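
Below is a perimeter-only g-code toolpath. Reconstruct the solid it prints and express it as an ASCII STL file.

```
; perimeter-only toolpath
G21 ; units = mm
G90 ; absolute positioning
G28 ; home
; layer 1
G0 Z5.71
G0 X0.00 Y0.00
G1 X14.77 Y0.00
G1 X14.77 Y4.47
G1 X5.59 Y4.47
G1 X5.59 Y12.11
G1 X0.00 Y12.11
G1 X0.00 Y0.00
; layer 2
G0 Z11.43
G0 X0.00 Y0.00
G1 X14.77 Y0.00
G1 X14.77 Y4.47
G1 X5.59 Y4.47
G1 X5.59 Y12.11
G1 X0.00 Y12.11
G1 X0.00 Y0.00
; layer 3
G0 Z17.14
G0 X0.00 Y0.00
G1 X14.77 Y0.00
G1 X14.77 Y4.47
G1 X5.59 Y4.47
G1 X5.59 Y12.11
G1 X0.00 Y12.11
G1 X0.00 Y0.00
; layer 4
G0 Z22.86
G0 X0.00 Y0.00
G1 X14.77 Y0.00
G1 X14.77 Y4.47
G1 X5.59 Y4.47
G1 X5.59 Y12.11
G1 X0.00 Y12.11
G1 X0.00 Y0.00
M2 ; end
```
solid part
  facet normal 0.0000 0.0000 -1.0000
    outer loop
      vertex 14.77 4.47 0.00
      vertex 14.77 0.00 0.00
      vertex 0.00 0.00 0.00
    endloop
  endfacet
  facet normal 0.0000 0.0000 -1.0000
    outer loop
      vertex 5.59 4.47 0.00
      vertex 14.77 4.47 0.00
      vertex 0.00 0.00 0.00
    endloop
  endfacet
  facet normal 0.0000 0.0000 -1.0000
    outer loop
      vertex 5.59 12.11 0.00
      vertex 5.59 4.47 0.00
      vertex 0.00 0.00 0.00
    endloop
  endfacet
  facet normal 0.0000 0.0000 -1.0000
    outer loop
      vertex 0.00 12.11 0.00
      vertex 5.59 12.11 0.00
      vertex 0.00 0.00 0.00
    endloop
  endfacet
  facet normal 0.0000 0.0000 1.0000
    outer loop
      vertex 0.00 0.00 22.86
      vertex 14.77 0.00 22.86
      vertex 14.77 4.47 22.86
    endloop
  endfacet
  facet normal 0.0000 0.0000 1.0000
    outer loop
      vertex 0.00 0.00 22.86
      vertex 14.77 4.47 22.86
      vertex 5.59 4.47 22.86
    endloop
  endfacet
  facet normal 0.0000 0.0000 1.0000
    outer loop
      vertex 0.00 0.00 22.86
      vertex 5.59 4.47 22.86
      vertex 5.59 12.11 22.86
    endloop
  endfacet
  facet normal 0.0000 0.0000 1.0000
    outer loop
      vertex 0.00 0.00 22.86
      vertex 5.59 12.11 22.86
      vertex 0.00 12.11 22.86
    endloop
  endfacet
  facet normal 0.0000 -1.0000 0.0000
    outer loop
      vertex 0.00 0.00 0.00
      vertex 14.77 0.00 0.00
      vertex 14.77 0.00 22.86
    endloop
  endfacet
  facet normal 0.0000 -1.0000 0.0000
    outer loop
      vertex 0.00 0.00 0.00
      vertex 14.77 0.00 22.86
      vertex 0.00 0.00 22.86
    endloop
  endfacet
  facet normal 1.0000 0.0000 0.0000
    outer loop
      vertex 14.77 0.00 0.00
      vertex 14.77 4.47 0.00
      vertex 14.77 4.47 22.86
    endloop
  endfacet
  facet normal 1.0000 0.0000 0.0000
    outer loop
      vertex 14.77 0.00 0.00
      vertex 14.77 4.47 22.86
      vertex 14.77 0.00 22.86
    endloop
  endfacet
  facet normal 0.0000 1.0000 0.0000
    outer loop
      vertex 14.77 4.47 0.00
      vertex 5.59 4.47 0.00
      vertex 5.59 4.47 22.86
    endloop
  endfacet
  facet normal 0.0000 1.0000 0.0000
    outer loop
      vertex 14.77 4.47 0.00
      vertex 5.59 4.47 22.86
      vertex 14.77 4.47 22.86
    endloop
  endfacet
  facet normal 1.0000 0.0000 0.0000
    outer loop
      vertex 5.59 4.47 0.00
      vertex 5.59 12.11 0.00
      vertex 5.59 12.11 22.86
    endloop
  endfacet
  facet normal 1.0000 0.0000 0.0000
    outer loop
      vertex 5.59 4.47 0.00
      vertex 5.59 12.11 22.86
      vertex 5.59 4.47 22.86
    endloop
  endfacet
  facet normal 0.0000 1.0000 0.0000
    outer loop
      vertex 5.59 12.11 0.00
      vertex 0.00 12.11 0.00
      vertex 0.00 12.11 22.86
    endloop
  endfacet
  facet normal 0.0000 1.0000 0.0000
    outer loop
      vertex 5.59 12.11 0.00
      vertex 0.00 12.11 22.86
      vertex 5.59 12.11 22.86
    endloop
  endfacet
  facet normal -1.0000 0.0000 0.0000
    outer loop
      vertex 0.00 12.11 0.00
      vertex 0.00 0.00 0.00
      vertex 0.00 0.00 22.86
    endloop
  endfacet
  facet normal -1.0000 0.0000 0.0000
    outer loop
      vertex 0.00 12.11 0.00
      vertex 0.00 0.00 22.86
      vertex 0.00 12.11 22.86
    endloop
  endfacet
endsolid part

The G0 Z moves step by Δz≈5.71 mm. Every layer's G1 loop is the same polygon, so the solid is a straight extrusion of it from z=0 to z≈22.9. Closing with flat bottom and top caps and triangulating gives 20 facets — an L-shaped prism: outer 14.8 × 12.1 mm, arm thicknesses ≈ 4.47 mm (horizontal) and 5.59 mm (vertical), extruded 22.9 mm in z.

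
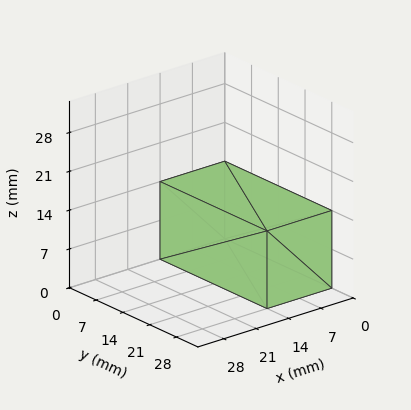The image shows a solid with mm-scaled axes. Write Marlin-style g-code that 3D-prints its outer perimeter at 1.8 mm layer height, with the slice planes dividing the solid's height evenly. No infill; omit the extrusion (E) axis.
Reading the render: the shape is a rectangular box, roughly 14 × 28 mm footprint and 14 mm tall (dimensions read to the nearest mm from the axis ticks). For the g-code, the solid's height is divided into equal slices at the stated Δz and each level perimeter traced with G1 moves after a G0 lift.

; perimeter-only toolpath
G21 ; units = mm
G90 ; absolute positioning
G28 ; home
; layer 1
G0 Z1.8
G0 X0.0 Y0.0
G1 X14.0 Y0.0
G1 X14.0 Y28.0
G1 X0.0 Y28.0
G1 X0.0 Y0.0
; layer 2
G0 Z3.5
G0 X0.0 Y0.0
G1 X14.0 Y0.0
G1 X14.0 Y28.0
G1 X0.0 Y28.0
G1 X0.0 Y0.0
; layer 3
G0 Z5.2
G0 X0.0 Y0.0
G1 X14.0 Y0.0
G1 X14.0 Y28.0
G1 X0.0 Y28.0
G1 X0.0 Y0.0
; layer 4
G0 Z7.0
G0 X0.0 Y0.0
G1 X14.0 Y0.0
G1 X14.0 Y28.0
G1 X0.0 Y28.0
G1 X0.0 Y0.0
; layer 5
G0 Z8.8
G0 X0.0 Y0.0
G1 X14.0 Y0.0
G1 X14.0 Y28.0
G1 X0.0 Y28.0
G1 X0.0 Y0.0
; layer 6
G0 Z10.5
G0 X0.0 Y0.0
G1 X14.0 Y0.0
G1 X14.0 Y28.0
G1 X0.0 Y28.0
G1 X0.0 Y0.0
; layer 7
G0 Z12.2
G0 X0.0 Y0.0
G1 X14.0 Y0.0
G1 X14.0 Y28.0
G1 X0.0 Y28.0
G1 X0.0 Y0.0
; layer 8
G0 Z14.0
G0 X0.0 Y0.0
G1 X14.0 Y0.0
G1 X14.0 Y28.0
G1 X0.0 Y28.0
G1 X0.0 Y0.0
M2 ; end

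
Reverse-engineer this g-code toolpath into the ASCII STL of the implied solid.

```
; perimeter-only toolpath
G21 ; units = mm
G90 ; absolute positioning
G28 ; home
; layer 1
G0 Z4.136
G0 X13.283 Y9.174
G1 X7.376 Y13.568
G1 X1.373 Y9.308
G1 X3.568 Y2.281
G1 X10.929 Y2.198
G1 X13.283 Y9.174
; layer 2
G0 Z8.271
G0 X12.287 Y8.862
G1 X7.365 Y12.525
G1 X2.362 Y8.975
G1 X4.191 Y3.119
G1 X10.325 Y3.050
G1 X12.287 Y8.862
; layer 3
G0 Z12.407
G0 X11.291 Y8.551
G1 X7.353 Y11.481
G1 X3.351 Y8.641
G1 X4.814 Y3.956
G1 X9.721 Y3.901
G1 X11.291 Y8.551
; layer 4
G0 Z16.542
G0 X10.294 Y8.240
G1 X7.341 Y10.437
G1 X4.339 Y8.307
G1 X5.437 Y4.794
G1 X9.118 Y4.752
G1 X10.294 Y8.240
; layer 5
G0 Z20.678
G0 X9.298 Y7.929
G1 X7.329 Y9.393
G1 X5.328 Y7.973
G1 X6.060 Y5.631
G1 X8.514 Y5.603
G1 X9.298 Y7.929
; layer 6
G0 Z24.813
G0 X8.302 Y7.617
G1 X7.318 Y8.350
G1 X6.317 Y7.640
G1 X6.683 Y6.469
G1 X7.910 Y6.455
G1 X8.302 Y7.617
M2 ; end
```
solid part
  facet normal 0.0000 0.0000 -1.0000
    outer loop
      vertex 0.384 9.642 0.000
      vertex 7.388 14.612 0.000
      vertex 14.279 9.485 0.000
    endloop
  endfacet
  facet normal 0.0000 0.0000 -1.0000
    outer loop
      vertex 2.945 1.444 0.000
      vertex 0.384 9.642 0.000
      vertex 14.279 9.485 0.000
    endloop
  endfacet
  facet normal 0.0000 0.0000 -1.0000
    outer loop
      vertex 11.533 1.347 0.000
      vertex 2.945 1.444 0.000
      vertex 14.279 9.485 0.000
    endloop
  endfacet
  facet normal 0.5849 0.7861 0.2000
    outer loop
      vertex 14.279 9.485 0.000
      vertex 7.388 14.612 0.000
      vertex 7.306 7.306 28.949
    endloop
  endfacet
  facet normal -0.5670 0.7991 0.2001
    outer loop
      vertex 7.388 14.612 0.000
      vertex 0.384 9.642 0.000
      vertex 7.306 7.306 28.949
    endloop
  endfacet
  facet normal -0.9352 -0.2922 0.2000
    outer loop
      vertex 0.384 9.642 0.000
      vertex 2.945 1.444 0.000
      vertex 7.306 7.306 28.949
    endloop
  endfacet
  facet normal -0.0111 -0.9797 0.2001
    outer loop
      vertex 2.945 1.444 0.000
      vertex 11.533 1.347 0.000
      vertex 7.306 7.306 28.949
    endloop
  endfacet
  facet normal 0.9284 -0.3133 0.2000
    outer loop
      vertex 11.533 1.347 0.000
      vertex 14.279 9.485 0.000
      vertex 7.306 7.306 28.949
    endloop
  endfacet
endsolid part

The G0 Z moves step by Δz≈4.136 mm. The G1 loops shrink linearly with z, so the solid tapers from its base footprint up to z≈28.9. Closing with a flat bottom cap and the tapered top and triangulating gives 8 facets — a regular 5-sided pyramid, base circumscribed radius ≈ 7.31 mm, apex at z ≈ 28.9 mm.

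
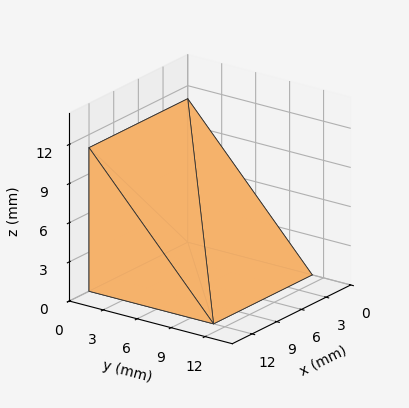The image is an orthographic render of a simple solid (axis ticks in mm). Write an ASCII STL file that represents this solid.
Reading the render: the shape is a wedge (ramp): 12 × 11 mm base, rising to 11 mm along the y=0 edge and sloping linearly to z=0 at y=11 (dimensions read to the nearest mm from the axis ticks). For the STL, each face is triangulated and given an outward normal.

solid part
  facet normal 0.0000 0.0000 -1.0000
    outer loop
      vertex 12.0 11.0 0.0
      vertex 12.0 0.0 0.0
      vertex 0.0 0.0 0.0
    endloop
  endfacet
  facet normal 0.0000 0.0000 -1.0000
    outer loop
      vertex 0.0 11.0 0.0
      vertex 12.0 11.0 0.0
      vertex 0.0 0.0 0.0
    endloop
  endfacet
  facet normal 0.0000 -1.0000 0.0000
    outer loop
      vertex 0.0 0.0 0.0
      vertex 12.0 0.0 0.0
      vertex 12.0 0.0 11.0
    endloop
  endfacet
  facet normal 0.0000 -1.0000 0.0000
    outer loop
      vertex 0.0 0.0 0.0
      vertex 12.0 0.0 11.0
      vertex 0.0 0.0 11.0
    endloop
  endfacet
  facet normal 0.0000 0.7071 0.7071
    outer loop
      vertex 0.0 0.0 11.0
      vertex 12.0 0.0 11.0
      vertex 12.0 11.0 0.0
    endloop
  endfacet
  facet normal 0.0000 0.7071 0.7071
    outer loop
      vertex 0.0 0.0 11.0
      vertex 12.0 11.0 0.0
      vertex 0.0 11.0 0.0
    endloop
  endfacet
  facet normal -1.0000 0.0000 0.0000
    outer loop
      vertex 0.0 0.0 11.0
      vertex 0.0 11.0 0.0
      vertex 0.0 0.0 0.0
    endloop
  endfacet
  facet normal 1.0000 0.0000 0.0000
    outer loop
      vertex 12.0 0.0 0.0
      vertex 12.0 11.0 0.0
      vertex 12.0 0.0 11.0
    endloop
  endfacet
endsolid part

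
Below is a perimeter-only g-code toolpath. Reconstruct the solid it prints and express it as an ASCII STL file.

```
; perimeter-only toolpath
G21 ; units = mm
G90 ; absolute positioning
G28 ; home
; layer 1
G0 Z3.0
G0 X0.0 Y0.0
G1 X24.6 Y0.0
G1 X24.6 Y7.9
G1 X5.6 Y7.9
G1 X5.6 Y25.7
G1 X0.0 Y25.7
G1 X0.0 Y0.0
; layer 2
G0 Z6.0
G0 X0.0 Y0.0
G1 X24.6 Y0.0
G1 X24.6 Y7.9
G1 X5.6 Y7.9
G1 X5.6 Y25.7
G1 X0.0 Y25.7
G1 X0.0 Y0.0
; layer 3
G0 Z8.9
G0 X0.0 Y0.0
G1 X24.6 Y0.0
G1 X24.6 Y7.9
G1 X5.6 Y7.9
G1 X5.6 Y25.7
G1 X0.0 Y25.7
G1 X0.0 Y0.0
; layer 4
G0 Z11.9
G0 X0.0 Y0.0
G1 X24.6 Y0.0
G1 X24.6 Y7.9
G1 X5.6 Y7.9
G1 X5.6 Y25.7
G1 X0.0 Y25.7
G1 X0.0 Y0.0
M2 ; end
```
solid part
  facet normal 0.0000 0.0000 -1.0000
    outer loop
      vertex 24.6 7.9 0.0
      vertex 24.6 0.0 0.0
      vertex 0.0 0.0 0.0
    endloop
  endfacet
  facet normal 0.0000 0.0000 -1.0000
    outer loop
      vertex 5.6 7.9 0.0
      vertex 24.6 7.9 0.0
      vertex 0.0 0.0 0.0
    endloop
  endfacet
  facet normal 0.0000 0.0000 -1.0000
    outer loop
      vertex 5.6 25.7 0.0
      vertex 5.6 7.9 0.0
      vertex 0.0 0.0 0.0
    endloop
  endfacet
  facet normal 0.0000 0.0000 -1.0000
    outer loop
      vertex 0.0 25.7 0.0
      vertex 5.6 25.7 0.0
      vertex 0.0 0.0 0.0
    endloop
  endfacet
  facet normal 0.0000 0.0000 1.0000
    outer loop
      vertex 0.0 0.0 11.9
      vertex 24.6 0.0 11.9
      vertex 24.6 7.9 11.9
    endloop
  endfacet
  facet normal 0.0000 0.0000 1.0000
    outer loop
      vertex 0.0 0.0 11.9
      vertex 24.6 7.9 11.9
      vertex 5.6 7.9 11.9
    endloop
  endfacet
  facet normal 0.0000 0.0000 1.0000
    outer loop
      vertex 0.0 0.0 11.9
      vertex 5.6 7.9 11.9
      vertex 5.6 25.7 11.9
    endloop
  endfacet
  facet normal 0.0000 0.0000 1.0000
    outer loop
      vertex 0.0 0.0 11.9
      vertex 5.6 25.7 11.9
      vertex 0.0 25.7 11.9
    endloop
  endfacet
  facet normal 0.0000 -1.0000 0.0000
    outer loop
      vertex 0.0 0.0 0.0
      vertex 24.6 0.0 0.0
      vertex 24.6 0.0 11.9
    endloop
  endfacet
  facet normal 0.0000 -1.0000 0.0000
    outer loop
      vertex 0.0 0.0 0.0
      vertex 24.6 0.0 11.9
      vertex 0.0 0.0 11.9
    endloop
  endfacet
  facet normal 1.0000 0.0000 0.0000
    outer loop
      vertex 24.6 0.0 0.0
      vertex 24.6 7.9 0.0
      vertex 24.6 7.9 11.9
    endloop
  endfacet
  facet normal 1.0000 0.0000 0.0000
    outer loop
      vertex 24.6 0.0 0.0
      vertex 24.6 7.9 11.9
      vertex 24.6 0.0 11.9
    endloop
  endfacet
  facet normal 0.0000 1.0000 0.0000
    outer loop
      vertex 24.6 7.9 0.0
      vertex 5.6 7.9 0.0
      vertex 5.6 7.9 11.9
    endloop
  endfacet
  facet normal 0.0000 1.0000 0.0000
    outer loop
      vertex 24.6 7.9 0.0
      vertex 5.6 7.9 11.9
      vertex 24.6 7.9 11.9
    endloop
  endfacet
  facet normal 1.0000 0.0000 0.0000
    outer loop
      vertex 5.6 7.9 0.0
      vertex 5.6 25.7 0.0
      vertex 5.6 25.7 11.9
    endloop
  endfacet
  facet normal 1.0000 0.0000 0.0000
    outer loop
      vertex 5.6 7.9 0.0
      vertex 5.6 25.7 11.9
      vertex 5.6 7.9 11.9
    endloop
  endfacet
  facet normal 0.0000 1.0000 0.0000
    outer loop
      vertex 5.6 25.7 0.0
      vertex 0.0 25.7 0.0
      vertex 0.0 25.7 11.9
    endloop
  endfacet
  facet normal 0.0000 1.0000 0.0000
    outer loop
      vertex 5.6 25.7 0.0
      vertex 0.0 25.7 11.9
      vertex 5.6 25.7 11.9
    endloop
  endfacet
  facet normal -1.0000 0.0000 0.0000
    outer loop
      vertex 0.0 25.7 0.0
      vertex 0.0 0.0 0.0
      vertex 0.0 0.0 11.9
    endloop
  endfacet
  facet normal -1.0000 0.0000 0.0000
    outer loop
      vertex 0.0 25.7 0.0
      vertex 0.0 0.0 11.9
      vertex 0.0 25.7 11.9
    endloop
  endfacet
endsolid part

The G0 Z moves step by Δz≈3.0 mm. Every layer's G1 loop is the same polygon, so the solid is a straight extrusion of it from z=0 to z≈11.9. Closing with flat bottom and top caps and triangulating gives 20 facets — an L-shaped prism: outer 24.6 × 25.7 mm, arm thicknesses ≈ 7.9 mm (horizontal) and 5.6 mm (vertical), extruded 11.9 mm in z.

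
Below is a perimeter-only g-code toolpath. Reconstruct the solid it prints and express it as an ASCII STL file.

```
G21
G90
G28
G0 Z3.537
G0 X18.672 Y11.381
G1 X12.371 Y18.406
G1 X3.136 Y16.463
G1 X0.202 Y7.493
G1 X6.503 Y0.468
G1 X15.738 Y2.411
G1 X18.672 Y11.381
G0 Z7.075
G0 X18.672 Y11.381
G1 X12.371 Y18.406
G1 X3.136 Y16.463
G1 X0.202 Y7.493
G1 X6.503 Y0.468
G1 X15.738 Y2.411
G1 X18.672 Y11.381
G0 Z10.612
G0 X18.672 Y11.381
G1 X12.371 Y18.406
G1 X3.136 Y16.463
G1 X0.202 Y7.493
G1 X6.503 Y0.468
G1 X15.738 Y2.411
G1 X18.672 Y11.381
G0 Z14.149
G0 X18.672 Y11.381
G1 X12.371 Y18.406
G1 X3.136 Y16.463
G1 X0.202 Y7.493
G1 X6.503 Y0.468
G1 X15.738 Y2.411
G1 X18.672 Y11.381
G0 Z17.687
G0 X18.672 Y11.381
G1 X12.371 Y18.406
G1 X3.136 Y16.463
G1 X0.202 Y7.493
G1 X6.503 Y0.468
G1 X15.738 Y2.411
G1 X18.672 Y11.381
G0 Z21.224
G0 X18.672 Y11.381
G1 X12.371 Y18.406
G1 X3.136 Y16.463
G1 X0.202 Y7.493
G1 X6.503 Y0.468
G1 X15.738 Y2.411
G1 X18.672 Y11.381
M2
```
solid part
  facet normal 0.0000 0.0000 -1.0000
    outer loop
      vertex 3.136 16.463 0.000
      vertex 12.371 18.406 0.000
      vertex 18.672 11.381 0.000
    endloop
  endfacet
  facet normal 0.0000 0.0000 -1.0000
    outer loop
      vertex 0.202 7.493 0.000
      vertex 3.136 16.463 0.000
      vertex 18.672 11.381 0.000
    endloop
  endfacet
  facet normal 0.0000 0.0000 -1.0000
    outer loop
      vertex 6.503 0.468 0.000
      vertex 0.202 7.493 0.000
      vertex 18.672 11.381 0.000
    endloop
  endfacet
  facet normal 0.0000 0.0000 -1.0000
    outer loop
      vertex 15.738 2.411 0.000
      vertex 6.503 0.468 0.000
      vertex 18.672 11.381 0.000
    endloop
  endfacet
  facet normal 0.0000 0.0000 1.0000
    outer loop
      vertex 18.672 11.381 21.224
      vertex 12.371 18.406 21.224
      vertex 3.136 16.463 21.224
    endloop
  endfacet
  facet normal 0.0000 0.0000 1.0000
    outer loop
      vertex 18.672 11.381 21.224
      vertex 3.136 16.463 21.224
      vertex 0.202 7.493 21.224
    endloop
  endfacet
  facet normal 0.0000 0.0000 1.0000
    outer loop
      vertex 18.672 11.381 21.224
      vertex 0.202 7.493 21.224
      vertex 6.503 0.468 21.224
    endloop
  endfacet
  facet normal 0.0000 0.0000 1.0000
    outer loop
      vertex 18.672 11.381 21.224
      vertex 6.503 0.468 21.224
      vertex 15.738 2.411 21.224
    endloop
  endfacet
  facet normal 0.7444 0.6677 0.0000
    outer loop
      vertex 18.672 11.381 0.000
      vertex 12.371 18.406 0.000
      vertex 12.371 18.406 21.224
    endloop
  endfacet
  facet normal 0.7444 0.6677 0.0000
    outer loop
      vertex 18.672 11.381 0.000
      vertex 12.371 18.406 21.224
      vertex 18.672 11.381 21.224
    endloop
  endfacet
  facet normal -0.2059 0.9786 0.0000
    outer loop
      vertex 12.371 18.406 0.000
      vertex 3.136 16.463 0.000
      vertex 3.136 16.463 21.224
    endloop
  endfacet
  facet normal -0.2059 0.9786 0.0000
    outer loop
      vertex 12.371 18.406 0.000
      vertex 3.136 16.463 21.224
      vertex 12.371 18.406 21.224
    endloop
  endfacet
  facet normal -0.9504 0.3109 0.0000
    outer loop
      vertex 3.136 16.463 0.000
      vertex 0.202 7.493 0.000
      vertex 0.202 7.493 21.224
    endloop
  endfacet
  facet normal -0.9504 0.3109 0.0000
    outer loop
      vertex 3.136 16.463 0.000
      vertex 0.202 7.493 21.224
      vertex 3.136 16.463 21.224
    endloop
  endfacet
  facet normal -0.7444 -0.6677 0.0000
    outer loop
      vertex 0.202 7.493 0.000
      vertex 6.503 0.468 0.000
      vertex 6.503 0.468 21.224
    endloop
  endfacet
  facet normal -0.7444 -0.6677 0.0000
    outer loop
      vertex 0.202 7.493 0.000
      vertex 6.503 0.468 21.224
      vertex 0.202 7.493 21.224
    endloop
  endfacet
  facet normal 0.2059 -0.9786 0.0000
    outer loop
      vertex 6.503 0.468 0.000
      vertex 15.738 2.411 0.000
      vertex 15.738 2.411 21.224
    endloop
  endfacet
  facet normal 0.2059 -0.9786 0.0000
    outer loop
      vertex 6.503 0.468 0.000
      vertex 15.738 2.411 21.224
      vertex 6.503 0.468 21.224
    endloop
  endfacet
  facet normal 0.9504 -0.3109 0.0000
    outer loop
      vertex 15.738 2.411 0.000
      vertex 18.672 11.381 0.000
      vertex 18.672 11.381 21.224
    endloop
  endfacet
  facet normal 0.9504 -0.3109 0.0000
    outer loop
      vertex 15.738 2.411 0.000
      vertex 18.672 11.381 21.224
      vertex 15.738 2.411 21.224
    endloop
  endfacet
endsolid part

The G0 Z moves step by Δz≈3.537 mm. Every layer's G1 loop is the same polygon, so the solid is a straight extrusion of it from z=0 to z≈21.2. Closing with flat bottom and top caps and triangulating gives 20 facets — a regular 6-sided prism (a cylinder approximated with 6 flat sides), circumscribed radius ≈ 9.44 mm, height ≈ 21.2 mm.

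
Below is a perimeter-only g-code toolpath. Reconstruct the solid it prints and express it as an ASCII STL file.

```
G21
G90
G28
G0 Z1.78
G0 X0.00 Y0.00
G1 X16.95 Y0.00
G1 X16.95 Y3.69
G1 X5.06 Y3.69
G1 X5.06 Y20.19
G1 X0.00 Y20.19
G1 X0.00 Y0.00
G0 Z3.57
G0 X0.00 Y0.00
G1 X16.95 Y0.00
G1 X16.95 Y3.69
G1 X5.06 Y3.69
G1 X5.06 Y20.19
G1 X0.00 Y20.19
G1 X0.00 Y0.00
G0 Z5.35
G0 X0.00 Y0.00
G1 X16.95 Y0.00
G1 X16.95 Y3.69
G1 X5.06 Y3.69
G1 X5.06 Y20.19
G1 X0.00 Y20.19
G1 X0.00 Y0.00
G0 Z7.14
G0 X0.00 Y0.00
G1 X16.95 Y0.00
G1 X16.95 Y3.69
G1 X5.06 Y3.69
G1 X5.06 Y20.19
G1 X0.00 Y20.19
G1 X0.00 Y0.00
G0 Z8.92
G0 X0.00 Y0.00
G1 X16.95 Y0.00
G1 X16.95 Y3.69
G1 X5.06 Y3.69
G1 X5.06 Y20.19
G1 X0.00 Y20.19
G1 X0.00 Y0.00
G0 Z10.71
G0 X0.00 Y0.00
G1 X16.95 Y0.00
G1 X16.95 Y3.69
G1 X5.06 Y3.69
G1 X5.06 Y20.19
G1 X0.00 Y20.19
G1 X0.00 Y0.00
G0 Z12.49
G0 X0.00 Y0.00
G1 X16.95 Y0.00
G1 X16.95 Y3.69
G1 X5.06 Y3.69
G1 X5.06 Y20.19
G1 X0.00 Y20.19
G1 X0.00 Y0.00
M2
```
solid part
  facet normal 0.0000 0.0000 -1.0000
    outer loop
      vertex 16.95 3.69 0.00
      vertex 16.95 0.00 0.00
      vertex 0.00 0.00 0.00
    endloop
  endfacet
  facet normal 0.0000 0.0000 -1.0000
    outer loop
      vertex 5.06 3.69 0.00
      vertex 16.95 3.69 0.00
      vertex 0.00 0.00 0.00
    endloop
  endfacet
  facet normal 0.0000 0.0000 -1.0000
    outer loop
      vertex 5.06 20.19 0.00
      vertex 5.06 3.69 0.00
      vertex 0.00 0.00 0.00
    endloop
  endfacet
  facet normal 0.0000 0.0000 -1.0000
    outer loop
      vertex 0.00 20.19 0.00
      vertex 5.06 20.19 0.00
      vertex 0.00 0.00 0.00
    endloop
  endfacet
  facet normal 0.0000 0.0000 1.0000
    outer loop
      vertex 0.00 0.00 12.49
      vertex 16.95 0.00 12.49
      vertex 16.95 3.69 12.49
    endloop
  endfacet
  facet normal 0.0000 0.0000 1.0000
    outer loop
      vertex 0.00 0.00 12.49
      vertex 16.95 3.69 12.49
      vertex 5.06 3.69 12.49
    endloop
  endfacet
  facet normal 0.0000 0.0000 1.0000
    outer loop
      vertex 0.00 0.00 12.49
      vertex 5.06 3.69 12.49
      vertex 5.06 20.19 12.49
    endloop
  endfacet
  facet normal 0.0000 0.0000 1.0000
    outer loop
      vertex 0.00 0.00 12.49
      vertex 5.06 20.19 12.49
      vertex 0.00 20.19 12.49
    endloop
  endfacet
  facet normal 0.0000 -1.0000 0.0000
    outer loop
      vertex 0.00 0.00 0.00
      vertex 16.95 0.00 0.00
      vertex 16.95 0.00 12.49
    endloop
  endfacet
  facet normal 0.0000 -1.0000 0.0000
    outer loop
      vertex 0.00 0.00 0.00
      vertex 16.95 0.00 12.49
      vertex 0.00 0.00 12.49
    endloop
  endfacet
  facet normal 1.0000 0.0000 0.0000
    outer loop
      vertex 16.95 0.00 0.00
      vertex 16.95 3.69 0.00
      vertex 16.95 3.69 12.49
    endloop
  endfacet
  facet normal 1.0000 0.0000 0.0000
    outer loop
      vertex 16.95 0.00 0.00
      vertex 16.95 3.69 12.49
      vertex 16.95 0.00 12.49
    endloop
  endfacet
  facet normal 0.0000 1.0000 0.0000
    outer loop
      vertex 16.95 3.69 0.00
      vertex 5.06 3.69 0.00
      vertex 5.06 3.69 12.49
    endloop
  endfacet
  facet normal 0.0000 1.0000 0.0000
    outer loop
      vertex 16.95 3.69 0.00
      vertex 5.06 3.69 12.49
      vertex 16.95 3.69 12.49
    endloop
  endfacet
  facet normal 1.0000 0.0000 0.0000
    outer loop
      vertex 5.06 3.69 0.00
      vertex 5.06 20.19 0.00
      vertex 5.06 20.19 12.49
    endloop
  endfacet
  facet normal 1.0000 0.0000 0.0000
    outer loop
      vertex 5.06 3.69 0.00
      vertex 5.06 20.19 12.49
      vertex 5.06 3.69 12.49
    endloop
  endfacet
  facet normal 0.0000 1.0000 0.0000
    outer loop
      vertex 5.06 20.19 0.00
      vertex 0.00 20.19 0.00
      vertex 0.00 20.19 12.49
    endloop
  endfacet
  facet normal 0.0000 1.0000 0.0000
    outer loop
      vertex 5.06 20.19 0.00
      vertex 0.00 20.19 12.49
      vertex 5.06 20.19 12.49
    endloop
  endfacet
  facet normal -1.0000 0.0000 0.0000
    outer loop
      vertex 0.00 20.19 0.00
      vertex 0.00 0.00 0.00
      vertex 0.00 0.00 12.49
    endloop
  endfacet
  facet normal -1.0000 0.0000 0.0000
    outer loop
      vertex 0.00 20.19 0.00
      vertex 0.00 0.00 12.49
      vertex 0.00 20.19 12.49
    endloop
  endfacet
endsolid part

The G0 Z moves step by Δz≈1.78 mm. Every layer's G1 loop is the same polygon, so the solid is a straight extrusion of it from z=0 to z≈12.5. Closing with flat bottom and top caps and triangulating gives 20 facets — an L-shaped prism: outer 16.9 × 20.2 mm, arm thicknesses ≈ 3.69 mm (horizontal) and 5.06 mm (vertical), extruded 12.5 mm in z.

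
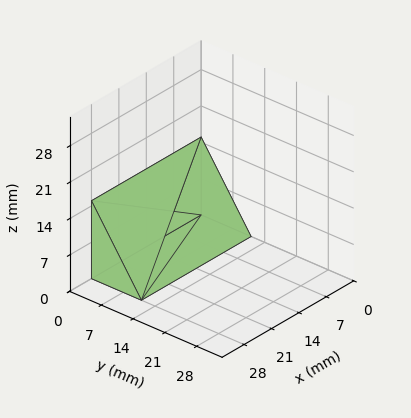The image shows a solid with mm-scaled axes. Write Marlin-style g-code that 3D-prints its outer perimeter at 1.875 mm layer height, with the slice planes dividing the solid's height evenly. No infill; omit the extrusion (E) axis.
Reading the render: the shape is a wedge (ramp): 28 × 11 mm base, rising to 15 mm along the y=0 edge and sloping linearly to z=0 at y=11 (dimensions read to the nearest mm from the axis ticks). For the g-code, the solid's height is divided into equal slices at the stated Δz and each level perimeter traced with G1 moves after a G0 lift.

; perimeter-only toolpath
G21 ; units = mm
G90 ; absolute positioning
G28 ; home
; layer 1
G0 Z1.875
G0 X0.000 Y0.000
G1 X28.000 Y0.000
G1 X28.000 Y9.625
G1 X0.000 Y9.625
G1 X0.000 Y0.000
; layer 2
G0 Z3.750
G0 X0.000 Y0.000
G1 X28.000 Y0.000
G1 X28.000 Y8.250
G1 X0.000 Y8.250
G1 X0.000 Y0.000
; layer 3
G0 Z5.625
G0 X0.000 Y0.000
G1 X28.000 Y0.000
G1 X28.000 Y6.875
G1 X0.000 Y6.875
G1 X0.000 Y0.000
; layer 4
G0 Z7.500
G0 X0.000 Y0.000
G1 X28.000 Y0.000
G1 X28.000 Y5.500
G1 X0.000 Y5.500
G1 X0.000 Y0.000
; layer 5
G0 Z9.375
G0 X0.000 Y0.000
G1 X28.000 Y0.000
G1 X28.000 Y4.125
G1 X0.000 Y4.125
G1 X0.000 Y0.000
; layer 6
G0 Z11.250
G0 X0.000 Y0.000
G1 X28.000 Y0.000
G1 X28.000 Y2.750
G1 X0.000 Y2.750
G1 X0.000 Y0.000
; layer 7
G0 Z13.125
G0 X0.000 Y0.000
G1 X28.000 Y0.000
G1 X28.000 Y1.375
G1 X0.000 Y1.375
G1 X0.000 Y0.000
M2 ; end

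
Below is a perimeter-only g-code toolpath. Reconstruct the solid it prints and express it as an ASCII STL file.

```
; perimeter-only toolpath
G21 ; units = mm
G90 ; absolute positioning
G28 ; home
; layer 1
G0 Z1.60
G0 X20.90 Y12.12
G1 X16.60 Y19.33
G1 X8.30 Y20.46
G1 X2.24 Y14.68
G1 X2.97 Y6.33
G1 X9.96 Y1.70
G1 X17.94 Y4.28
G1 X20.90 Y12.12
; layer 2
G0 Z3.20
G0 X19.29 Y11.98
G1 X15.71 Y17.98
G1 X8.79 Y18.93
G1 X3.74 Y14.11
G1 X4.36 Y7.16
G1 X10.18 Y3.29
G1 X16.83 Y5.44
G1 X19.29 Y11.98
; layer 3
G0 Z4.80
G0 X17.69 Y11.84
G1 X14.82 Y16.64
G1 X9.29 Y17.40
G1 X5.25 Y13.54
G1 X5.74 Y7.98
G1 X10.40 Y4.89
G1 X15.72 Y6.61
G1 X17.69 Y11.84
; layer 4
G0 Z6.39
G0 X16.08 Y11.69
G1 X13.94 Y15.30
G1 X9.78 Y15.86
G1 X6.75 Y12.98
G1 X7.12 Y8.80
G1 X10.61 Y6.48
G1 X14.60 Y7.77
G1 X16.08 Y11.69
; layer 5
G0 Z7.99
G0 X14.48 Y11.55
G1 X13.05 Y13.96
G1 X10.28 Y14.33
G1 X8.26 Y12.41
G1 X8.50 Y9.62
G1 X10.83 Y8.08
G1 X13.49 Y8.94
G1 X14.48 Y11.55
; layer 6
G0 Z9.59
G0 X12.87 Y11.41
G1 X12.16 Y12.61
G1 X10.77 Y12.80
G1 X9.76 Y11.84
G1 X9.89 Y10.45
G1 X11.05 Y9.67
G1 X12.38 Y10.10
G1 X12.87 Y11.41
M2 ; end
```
solid part
  facet normal 0.0000 0.0000 -1.0000
    outer loop
      vertex 7.80 21.99 0.00
      vertex 17.49 20.67 0.00
      vertex 22.50 12.26 0.00
    endloop
  endfacet
  facet normal 0.0000 0.0000 -1.0000
    outer loop
      vertex 0.73 15.25 0.00
      vertex 7.80 21.99 0.00
      vertex 22.50 12.26 0.00
    endloop
  endfacet
  facet normal 0.0000 0.0000 -1.0000
    outer loop
      vertex 1.59 5.51 0.00
      vertex 0.73 15.25 0.00
      vertex 22.50 12.26 0.00
    endloop
  endfacet
  facet normal 0.0000 0.0000 -1.0000
    outer loop
      vertex 9.74 0.10 0.00
      vertex 1.59 5.51 0.00
      vertex 22.50 12.26 0.00
    endloop
  endfacet
  facet normal 0.0000 0.0000 -1.0000
    outer loop
      vertex 19.05 3.11 0.00
      vertex 9.74 0.10 0.00
      vertex 22.50 12.26 0.00
    endloop
  endfacet
  facet normal 0.6362 0.3790 0.6720
    outer loop
      vertex 22.50 12.26 0.00
      vertex 17.49 20.67 0.00
      vertex 11.27 11.27 11.19
    endloop
  endfacet
  facet normal 0.1000 0.7338 0.6720
    outer loop
      vertex 17.49 20.67 0.00
      vertex 7.80 21.99 0.00
      vertex 11.27 11.27 11.19
    endloop
  endfacet
  facet normal -0.5110 0.5360 0.6720
    outer loop
      vertex 7.80 21.99 0.00
      vertex 0.73 15.25 0.00
      vertex 11.27 11.27 11.19
    endloop
  endfacet
  facet normal -0.7378 -0.0651 0.6718
    outer loop
      vertex 0.73 15.25 0.00
      vertex 1.59 5.51 0.00
      vertex 11.27 11.27 11.19
    endloop
  endfacet
  facet normal -0.4096 -0.6170 0.6719
    outer loop
      vertex 1.59 5.51 0.00
      vertex 9.74 0.10 0.00
      vertex 11.27 11.27 11.19
    endloop
  endfacet
  facet normal 0.2278 -0.7045 0.6721
    outer loop
      vertex 9.74 0.10 0.00
      vertex 19.05 3.11 0.00
      vertex 11.27 11.27 11.19
    endloop
  endfacet
  facet normal 0.6928 -0.2612 0.6722
    outer loop
      vertex 19.05 3.11 0.00
      vertex 22.50 12.26 0.00
      vertex 11.27 11.27 11.19
    endloop
  endfacet
endsolid part

The G0 Z moves step by Δz≈1.60 mm. The G1 loops shrink linearly with z, so the solid tapers from its base footprint up to z≈11.2. Closing with a flat bottom cap and the tapered top and triangulating gives 12 facets — a regular 7-sided pyramid, base circumscribed radius ≈ 11.3 mm, apex at z ≈ 11.2 mm.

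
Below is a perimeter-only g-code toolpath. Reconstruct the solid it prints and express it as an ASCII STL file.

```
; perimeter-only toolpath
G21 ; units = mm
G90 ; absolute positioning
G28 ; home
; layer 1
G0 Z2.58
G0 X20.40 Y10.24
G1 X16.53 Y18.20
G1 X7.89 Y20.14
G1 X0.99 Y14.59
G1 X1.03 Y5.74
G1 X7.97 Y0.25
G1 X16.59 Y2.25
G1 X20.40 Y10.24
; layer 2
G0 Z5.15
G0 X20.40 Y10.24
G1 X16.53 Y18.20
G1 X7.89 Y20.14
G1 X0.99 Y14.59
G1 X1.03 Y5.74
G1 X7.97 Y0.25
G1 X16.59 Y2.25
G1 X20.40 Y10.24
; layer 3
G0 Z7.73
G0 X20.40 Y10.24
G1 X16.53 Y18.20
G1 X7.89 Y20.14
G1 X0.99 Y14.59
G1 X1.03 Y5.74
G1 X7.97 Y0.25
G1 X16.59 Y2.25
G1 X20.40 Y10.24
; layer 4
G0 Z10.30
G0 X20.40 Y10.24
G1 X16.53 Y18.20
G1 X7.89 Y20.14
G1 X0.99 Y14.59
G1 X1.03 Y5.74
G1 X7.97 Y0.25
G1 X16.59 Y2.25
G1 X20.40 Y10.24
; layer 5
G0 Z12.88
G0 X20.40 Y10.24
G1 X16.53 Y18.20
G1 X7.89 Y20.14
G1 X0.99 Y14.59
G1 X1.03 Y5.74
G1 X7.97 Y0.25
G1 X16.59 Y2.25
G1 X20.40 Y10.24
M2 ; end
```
solid part
  facet normal 0.0000 0.0000 -1.0000
    outer loop
      vertex 7.89 20.14 0.00
      vertex 16.53 18.20 0.00
      vertex 20.40 10.24 0.00
    endloop
  endfacet
  facet normal 0.0000 0.0000 -1.0000
    outer loop
      vertex 0.99 14.59 0.00
      vertex 7.89 20.14 0.00
      vertex 20.40 10.24 0.00
    endloop
  endfacet
  facet normal 0.0000 0.0000 -1.0000
    outer loop
      vertex 1.03 5.74 0.00
      vertex 0.99 14.59 0.00
      vertex 20.40 10.24 0.00
    endloop
  endfacet
  facet normal 0.0000 0.0000 -1.0000
    outer loop
      vertex 7.97 0.25 0.00
      vertex 1.03 5.74 0.00
      vertex 20.40 10.24 0.00
    endloop
  endfacet
  facet normal 0.0000 0.0000 -1.0000
    outer loop
      vertex 16.59 2.25 0.00
      vertex 7.97 0.25 0.00
      vertex 20.40 10.24 0.00
    endloop
  endfacet
  facet normal 0.0000 0.0000 1.0000
    outer loop
      vertex 20.40 10.24 12.88
      vertex 16.53 18.20 12.88
      vertex 7.89 20.14 12.88
    endloop
  endfacet
  facet normal 0.0000 0.0000 1.0000
    outer loop
      vertex 20.40 10.24 12.88
      vertex 7.89 20.14 12.88
      vertex 0.99 14.59 12.88
    endloop
  endfacet
  facet normal 0.0000 0.0000 1.0000
    outer loop
      vertex 20.40 10.24 12.88
      vertex 0.99 14.59 12.88
      vertex 1.03 5.74 12.88
    endloop
  endfacet
  facet normal 0.0000 0.0000 1.0000
    outer loop
      vertex 20.40 10.24 12.88
      vertex 1.03 5.74 12.88
      vertex 7.97 0.25 12.88
    endloop
  endfacet
  facet normal 0.0000 0.0000 1.0000
    outer loop
      vertex 20.40 10.24 12.88
      vertex 7.97 0.25 12.88
      vertex 16.59 2.25 12.88
    endloop
  endfacet
  facet normal 0.8993 0.4372 0.0000
    outer loop
      vertex 20.40 10.24 0.00
      vertex 16.53 18.20 0.00
      vertex 16.53 18.20 12.88
    endloop
  endfacet
  facet normal 0.8993 0.4372 0.0000
    outer loop
      vertex 20.40 10.24 0.00
      vertex 16.53 18.20 12.88
      vertex 20.40 10.24 12.88
    endloop
  endfacet
  facet normal 0.2191 0.9757 0.0000
    outer loop
      vertex 16.53 18.20 0.00
      vertex 7.89 20.14 0.00
      vertex 7.89 20.14 12.88
    endloop
  endfacet
  facet normal 0.2191 0.9757 0.0000
    outer loop
      vertex 16.53 18.20 0.00
      vertex 7.89 20.14 12.88
      vertex 16.53 18.20 12.88
    endloop
  endfacet
  facet normal -0.6268 0.7792 0.0000
    outer loop
      vertex 7.89 20.14 0.00
      vertex 0.99 14.59 0.00
      vertex 0.99 14.59 12.88
    endloop
  endfacet
  facet normal -0.6268 0.7792 0.0000
    outer loop
      vertex 7.89 20.14 0.00
      vertex 0.99 14.59 12.88
      vertex 7.89 20.14 12.88
    endloop
  endfacet
  facet normal -1.0000 -0.0045 0.0000
    outer loop
      vertex 0.99 14.59 0.00
      vertex 1.03 5.74 0.00
      vertex 1.03 5.74 12.88
    endloop
  endfacet
  facet normal -1.0000 -0.0045 0.0000
    outer loop
      vertex 0.99 14.59 0.00
      vertex 1.03 5.74 12.88
      vertex 0.99 14.59 12.88
    endloop
  endfacet
  facet normal -0.6204 -0.7843 0.0000
    outer loop
      vertex 1.03 5.74 0.00
      vertex 7.97 0.25 0.00
      vertex 7.97 0.25 12.88
    endloop
  endfacet
  facet normal -0.6204 -0.7843 0.0000
    outer loop
      vertex 1.03 5.74 0.00
      vertex 7.97 0.25 12.88
      vertex 1.03 5.74 12.88
    endloop
  endfacet
  facet normal 0.2260 -0.9741 0.0000
    outer loop
      vertex 7.97 0.25 0.00
      vertex 16.59 2.25 0.00
      vertex 16.59 2.25 12.88
    endloop
  endfacet
  facet normal 0.2260 -0.9741 0.0000
    outer loop
      vertex 7.97 0.25 0.00
      vertex 16.59 2.25 12.88
      vertex 7.97 0.25 12.88
    endloop
  endfacet
  facet normal 0.9026 -0.4304 0.0000
    outer loop
      vertex 16.59 2.25 0.00
      vertex 20.40 10.24 0.00
      vertex 20.40 10.24 12.88
    endloop
  endfacet
  facet normal 0.9026 -0.4304 0.0000
    outer loop
      vertex 16.59 2.25 0.00
      vertex 20.40 10.24 12.88
      vertex 16.59 2.25 12.88
    endloop
  endfacet
endsolid part

The G0 Z moves step by Δz≈2.58 mm. Every layer's G1 loop is the same polygon, so the solid is a straight extrusion of it from z=0 to z≈12.9. Closing with flat bottom and top caps and triangulating gives 24 facets — a regular 7-sided prism (a cylinder approximated with 7 flat sides), circumscribed radius ≈ 10.2 mm, height ≈ 12.9 mm.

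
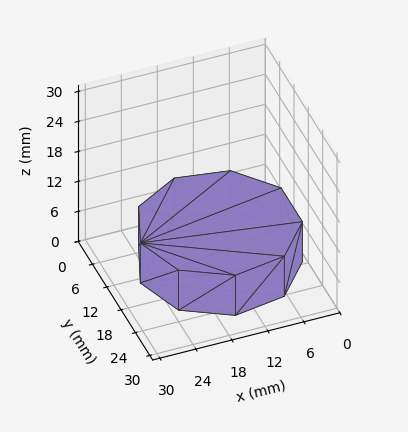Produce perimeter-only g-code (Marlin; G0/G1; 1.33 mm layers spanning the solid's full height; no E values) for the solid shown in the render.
Reading the render: the shape is a regular 9-sided prism (a cylinder approximated with 9 flat sides), circumscribed radius ≈ 13 mm, height ≈ 8 mm (dimensions read to the nearest mm from the axis ticks). For the g-code, the solid's height is divided into equal slices at the stated Δz and each level perimeter traced with G1 moves after a G0 lift.

; perimeter-only toolpath
G21 ; units = mm
G90 ; absolute positioning
G28 ; home
; layer 1
G0 Z1.33
G0 X26.00 Y13.00
G1 X22.96 Y21.36
G1 X15.26 Y25.80
G1 X6.50 Y24.26
G1 X0.78 Y17.45
G1 X0.78 Y8.55
G1 X6.50 Y1.74
G1 X15.26 Y0.20
G1 X22.96 Y4.64
G1 X26.00 Y13.00
; layer 2
G0 Z2.67
G0 X26.00 Y13.00
G1 X22.96 Y21.36
G1 X15.26 Y25.80
G1 X6.50 Y24.26
G1 X0.78 Y17.45
G1 X0.78 Y8.55
G1 X6.50 Y1.74
G1 X15.26 Y0.20
G1 X22.96 Y4.64
G1 X26.00 Y13.00
; layer 3
G0 Z4.00
G0 X26.00 Y13.00
G1 X22.96 Y21.36
G1 X15.26 Y25.80
G1 X6.50 Y24.26
G1 X0.78 Y17.45
G1 X0.78 Y8.55
G1 X6.50 Y1.74
G1 X15.26 Y0.20
G1 X22.96 Y4.64
G1 X26.00 Y13.00
; layer 4
G0 Z5.33
G0 X26.00 Y13.00
G1 X22.96 Y21.36
G1 X15.26 Y25.80
G1 X6.50 Y24.26
G1 X0.78 Y17.45
G1 X0.78 Y8.55
G1 X6.50 Y1.74
G1 X15.26 Y0.20
G1 X22.96 Y4.64
G1 X26.00 Y13.00
; layer 5
G0 Z6.67
G0 X26.00 Y13.00
G1 X22.96 Y21.36
G1 X15.26 Y25.80
G1 X6.50 Y24.26
G1 X0.78 Y17.45
G1 X0.78 Y8.55
G1 X6.50 Y1.74
G1 X15.26 Y0.20
G1 X22.96 Y4.64
G1 X26.00 Y13.00
; layer 6
G0 Z8.00
G0 X26.00 Y13.00
G1 X22.96 Y21.36
G1 X15.26 Y25.80
G1 X6.50 Y24.26
G1 X0.78 Y17.45
G1 X0.78 Y8.55
G1 X6.50 Y1.74
G1 X15.26 Y0.20
G1 X22.96 Y4.64
G1 X26.00 Y13.00
M2 ; end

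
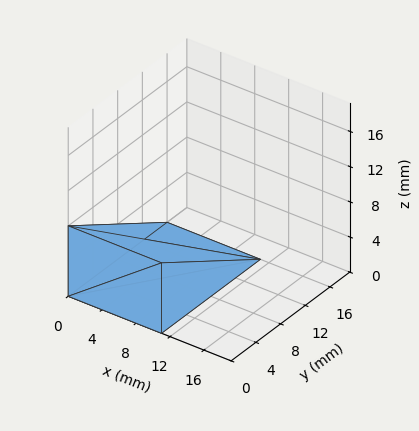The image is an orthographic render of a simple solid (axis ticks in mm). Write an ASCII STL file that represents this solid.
Reading the render: the shape is a wedge (ramp): 11 × 16 mm base, rising to 8 mm along the y=0 edge and sloping linearly to z=0 at y=16 (dimensions read to the nearest mm from the axis ticks). For the STL, each face is triangulated and given an outward normal.

solid part
  facet normal 0.0000 0.0000 -1.0000
    outer loop
      vertex 11.00 16.00 0.00
      vertex 11.00 0.00 0.00
      vertex 0.00 0.00 0.00
    endloop
  endfacet
  facet normal 0.0000 0.0000 -1.0000
    outer loop
      vertex 0.00 16.00 0.00
      vertex 11.00 16.00 0.00
      vertex 0.00 0.00 0.00
    endloop
  endfacet
  facet normal 0.0000 -1.0000 0.0000
    outer loop
      vertex 0.00 0.00 0.00
      vertex 11.00 0.00 0.00
      vertex 11.00 0.00 8.00
    endloop
  endfacet
  facet normal 0.0000 -1.0000 0.0000
    outer loop
      vertex 0.00 0.00 0.00
      vertex 11.00 0.00 8.00
      vertex 0.00 0.00 8.00
    endloop
  endfacet
  facet normal 0.0000 0.4472 0.8944
    outer loop
      vertex 0.00 0.00 8.00
      vertex 11.00 0.00 8.00
      vertex 11.00 16.00 0.00
    endloop
  endfacet
  facet normal 0.0000 0.4472 0.8944
    outer loop
      vertex 0.00 0.00 8.00
      vertex 11.00 16.00 0.00
      vertex 0.00 16.00 0.00
    endloop
  endfacet
  facet normal -1.0000 0.0000 0.0000
    outer loop
      vertex 0.00 0.00 8.00
      vertex 0.00 16.00 0.00
      vertex 0.00 0.00 0.00
    endloop
  endfacet
  facet normal 1.0000 0.0000 0.0000
    outer loop
      vertex 11.00 0.00 0.00
      vertex 11.00 16.00 0.00
      vertex 11.00 0.00 8.00
    endloop
  endfacet
endsolid part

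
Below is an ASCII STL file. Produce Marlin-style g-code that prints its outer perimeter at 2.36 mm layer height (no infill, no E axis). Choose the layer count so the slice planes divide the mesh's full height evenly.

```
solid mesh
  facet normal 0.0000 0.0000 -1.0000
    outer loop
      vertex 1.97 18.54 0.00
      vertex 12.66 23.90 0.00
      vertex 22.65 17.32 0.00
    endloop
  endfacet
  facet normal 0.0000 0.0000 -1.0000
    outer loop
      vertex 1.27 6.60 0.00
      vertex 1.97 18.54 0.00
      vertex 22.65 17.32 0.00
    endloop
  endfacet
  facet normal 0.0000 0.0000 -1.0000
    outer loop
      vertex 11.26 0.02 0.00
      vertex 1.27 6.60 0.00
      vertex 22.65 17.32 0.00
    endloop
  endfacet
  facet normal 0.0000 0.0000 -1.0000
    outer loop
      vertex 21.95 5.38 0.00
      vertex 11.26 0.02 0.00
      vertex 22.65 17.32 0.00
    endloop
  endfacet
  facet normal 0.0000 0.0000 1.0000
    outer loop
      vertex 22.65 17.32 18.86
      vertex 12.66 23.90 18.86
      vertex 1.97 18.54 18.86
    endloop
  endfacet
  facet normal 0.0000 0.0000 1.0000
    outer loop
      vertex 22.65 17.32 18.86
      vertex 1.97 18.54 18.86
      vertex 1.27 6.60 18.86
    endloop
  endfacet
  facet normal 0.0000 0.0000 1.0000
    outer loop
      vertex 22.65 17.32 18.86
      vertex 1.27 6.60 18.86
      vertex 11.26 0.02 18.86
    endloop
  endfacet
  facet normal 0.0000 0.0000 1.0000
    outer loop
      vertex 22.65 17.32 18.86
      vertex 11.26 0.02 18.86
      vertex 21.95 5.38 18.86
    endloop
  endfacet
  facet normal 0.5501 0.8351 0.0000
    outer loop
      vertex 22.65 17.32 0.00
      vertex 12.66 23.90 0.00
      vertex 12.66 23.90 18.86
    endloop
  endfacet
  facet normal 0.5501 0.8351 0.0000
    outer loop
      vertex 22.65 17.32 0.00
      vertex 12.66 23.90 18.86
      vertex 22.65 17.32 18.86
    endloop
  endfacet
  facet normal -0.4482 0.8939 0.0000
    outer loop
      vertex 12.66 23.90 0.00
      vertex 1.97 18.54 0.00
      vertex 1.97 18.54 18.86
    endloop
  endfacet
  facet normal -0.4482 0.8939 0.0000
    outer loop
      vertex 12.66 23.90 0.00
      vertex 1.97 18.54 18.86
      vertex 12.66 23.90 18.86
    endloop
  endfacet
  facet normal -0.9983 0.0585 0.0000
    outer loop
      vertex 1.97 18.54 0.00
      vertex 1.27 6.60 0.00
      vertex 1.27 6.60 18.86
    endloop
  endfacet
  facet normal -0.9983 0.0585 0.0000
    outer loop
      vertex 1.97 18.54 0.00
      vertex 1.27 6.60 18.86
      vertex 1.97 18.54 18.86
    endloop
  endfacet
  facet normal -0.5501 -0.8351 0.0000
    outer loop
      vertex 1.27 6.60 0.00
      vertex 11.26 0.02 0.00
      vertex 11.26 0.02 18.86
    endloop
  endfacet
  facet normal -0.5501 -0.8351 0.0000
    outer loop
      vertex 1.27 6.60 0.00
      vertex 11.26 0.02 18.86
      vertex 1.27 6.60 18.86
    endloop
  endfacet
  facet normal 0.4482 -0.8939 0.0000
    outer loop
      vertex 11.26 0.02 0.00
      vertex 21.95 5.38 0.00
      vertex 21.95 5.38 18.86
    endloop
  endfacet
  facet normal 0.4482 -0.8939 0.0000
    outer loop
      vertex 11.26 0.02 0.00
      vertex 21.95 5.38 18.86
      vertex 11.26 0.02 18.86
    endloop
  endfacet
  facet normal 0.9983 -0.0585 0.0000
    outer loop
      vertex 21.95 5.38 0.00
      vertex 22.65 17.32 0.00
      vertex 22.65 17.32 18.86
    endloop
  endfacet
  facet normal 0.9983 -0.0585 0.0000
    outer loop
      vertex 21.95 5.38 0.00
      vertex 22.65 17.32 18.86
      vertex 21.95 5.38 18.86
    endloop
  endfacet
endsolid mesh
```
; perimeter-only toolpath
G21 ; units = mm
G90 ; absolute positioning
G28 ; home
; layer 1
G0 Z2.36
G0 X22.65 Y17.32
G1 X12.66 Y23.90
G1 X1.97 Y18.54
G1 X1.27 Y6.60
G1 X11.26 Y0.02
G1 X21.95 Y5.38
G1 X22.65 Y17.32
; layer 2
G0 Z4.71
G0 X22.65 Y17.32
G1 X12.66 Y23.90
G1 X1.97 Y18.54
G1 X1.27 Y6.60
G1 X11.26 Y0.02
G1 X21.95 Y5.38
G1 X22.65 Y17.32
; layer 3
G0 Z7.07
G0 X22.65 Y17.32
G1 X12.66 Y23.90
G1 X1.97 Y18.54
G1 X1.27 Y6.60
G1 X11.26 Y0.02
G1 X21.95 Y5.38
G1 X22.65 Y17.32
; layer 4
G0 Z9.43
G0 X22.65 Y17.32
G1 X12.66 Y23.90
G1 X1.97 Y18.54
G1 X1.27 Y6.60
G1 X11.26 Y0.02
G1 X21.95 Y5.38
G1 X22.65 Y17.32
; layer 5
G0 Z11.79
G0 X22.65 Y17.32
G1 X12.66 Y23.90
G1 X1.97 Y18.54
G1 X1.27 Y6.60
G1 X11.26 Y0.02
G1 X21.95 Y5.38
G1 X22.65 Y17.32
; layer 6
G0 Z14.14
G0 X22.65 Y17.32
G1 X12.66 Y23.90
G1 X1.97 Y18.54
G1 X1.27 Y6.60
G1 X11.26 Y0.02
G1 X21.95 Y5.38
G1 X22.65 Y17.32
; layer 7
G0 Z16.50
G0 X22.65 Y17.32
G1 X12.66 Y23.90
G1 X1.97 Y18.54
G1 X1.27 Y6.60
G1 X11.26 Y0.02
G1 X21.95 Y5.38
G1 X22.65 Y17.32
; layer 8
G0 Z18.86
G0 X22.65 Y17.32
G1 X12.66 Y23.90
G1 X1.97 Y18.54
G1 X1.27 Y6.60
G1 X11.26 Y0.02
G1 X21.95 Y5.38
G1 X22.65 Y17.32
M2 ; end

The solid is a regular 6-sided prism (a cylinder approximated with 6 flat sides), circumscribed radius ≈ 12 mm, height ≈ 18.9 mm. Slicing at Δz = 2.36 mm — 8 equal slices spanning the solid's height, so layer i sits at z = i·h/8 — gives 8 non-empty perimeters. Each is a 6-segment closed polygon; G0 lifts to the layer z and rapids to the start vertex, then G1 traces the edges.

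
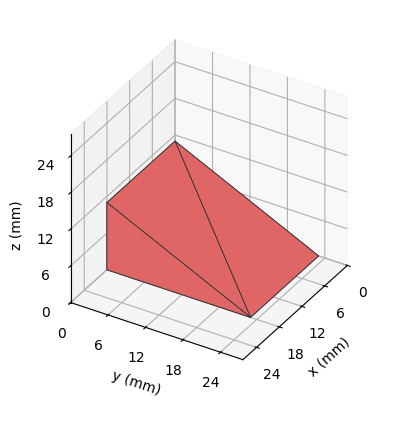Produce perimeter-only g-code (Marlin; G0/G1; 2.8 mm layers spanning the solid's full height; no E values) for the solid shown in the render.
Reading the render: the shape is a wedge (ramp): 18 × 23 mm base, rising to 11 mm along the y=0 edge and sloping linearly to z=0 at y=23 (dimensions read to the nearest mm from the axis ticks). For the g-code, the solid's height is divided into equal slices at the stated Δz and each level perimeter traced with G1 moves after a G0 lift.

; perimeter-only toolpath
G21 ; units = mm
G90 ; absolute positioning
G28 ; home
; layer 1
G0 Z2.8
G0 X0.0 Y0.0
G1 X18.0 Y0.0
G1 X18.0 Y17.2
G1 X0.0 Y17.2
G1 X0.0 Y0.0
; layer 2
G0 Z5.5
G0 X0.0 Y0.0
G1 X18.0 Y0.0
G1 X18.0 Y11.5
G1 X0.0 Y11.5
G1 X0.0 Y0.0
; layer 3
G0 Z8.2
G0 X0.0 Y0.0
G1 X18.0 Y0.0
G1 X18.0 Y5.8
G1 X0.0 Y5.8
G1 X0.0 Y0.0
M2 ; end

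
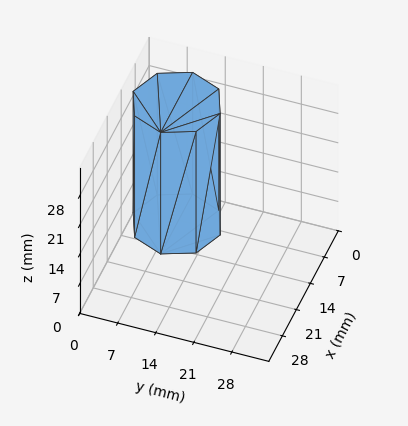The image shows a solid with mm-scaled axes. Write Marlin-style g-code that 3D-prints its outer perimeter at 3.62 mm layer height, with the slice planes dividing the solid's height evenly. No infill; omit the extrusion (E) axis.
Reading the render: the shape is a regular 8-sided prism (a cylinder approximated with 8 flat sides), circumscribed radius ≈ 8 mm, height ≈ 29 mm (dimensions read to the nearest mm from the axis ticks). For the g-code, the solid's height is divided into equal slices at the stated Δz and each level perimeter traced with G1 moves after a G0 lift.

; perimeter-only toolpath
G21 ; units = mm
G90 ; absolute positioning
G28 ; home
; layer 1
G0 Z3.62
G0 X16.00 Y8.00
G1 X13.66 Y13.66
G1 X8.00 Y16.00
G1 X2.34 Y13.66
G1 X0.00 Y8.00
G1 X2.34 Y2.34
G1 X8.00 Y0.00
G1 X13.66 Y2.34
G1 X16.00 Y8.00
; layer 2
G0 Z7.25
G0 X16.00 Y8.00
G1 X13.66 Y13.66
G1 X8.00 Y16.00
G1 X2.34 Y13.66
G1 X0.00 Y8.00
G1 X2.34 Y2.34
G1 X8.00 Y0.00
G1 X13.66 Y2.34
G1 X16.00 Y8.00
; layer 3
G0 Z10.88
G0 X16.00 Y8.00
G1 X13.66 Y13.66
G1 X8.00 Y16.00
G1 X2.34 Y13.66
G1 X0.00 Y8.00
G1 X2.34 Y2.34
G1 X8.00 Y0.00
G1 X13.66 Y2.34
G1 X16.00 Y8.00
; layer 4
G0 Z14.50
G0 X16.00 Y8.00
G1 X13.66 Y13.66
G1 X8.00 Y16.00
G1 X2.34 Y13.66
G1 X0.00 Y8.00
G1 X2.34 Y2.34
G1 X8.00 Y0.00
G1 X13.66 Y2.34
G1 X16.00 Y8.00
; layer 5
G0 Z18.12
G0 X16.00 Y8.00
G1 X13.66 Y13.66
G1 X8.00 Y16.00
G1 X2.34 Y13.66
G1 X0.00 Y8.00
G1 X2.34 Y2.34
G1 X8.00 Y0.00
G1 X13.66 Y2.34
G1 X16.00 Y8.00
; layer 6
G0 Z21.75
G0 X16.00 Y8.00
G1 X13.66 Y13.66
G1 X8.00 Y16.00
G1 X2.34 Y13.66
G1 X0.00 Y8.00
G1 X2.34 Y2.34
G1 X8.00 Y0.00
G1 X13.66 Y2.34
G1 X16.00 Y8.00
; layer 7
G0 Z25.38
G0 X16.00 Y8.00
G1 X13.66 Y13.66
G1 X8.00 Y16.00
G1 X2.34 Y13.66
G1 X0.00 Y8.00
G1 X2.34 Y2.34
G1 X8.00 Y0.00
G1 X13.66 Y2.34
G1 X16.00 Y8.00
; layer 8
G0 Z29.00
G0 X16.00 Y8.00
G1 X13.66 Y13.66
G1 X8.00 Y16.00
G1 X2.34 Y13.66
G1 X0.00 Y8.00
G1 X2.34 Y2.34
G1 X8.00 Y0.00
G1 X13.66 Y2.34
G1 X16.00 Y8.00
M2 ; end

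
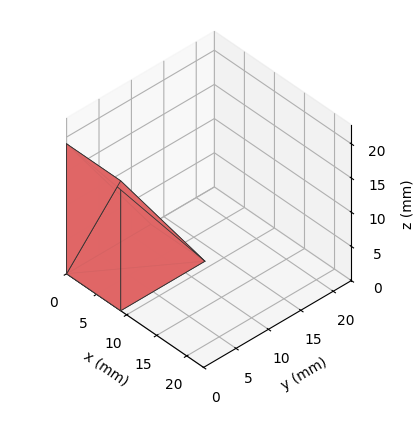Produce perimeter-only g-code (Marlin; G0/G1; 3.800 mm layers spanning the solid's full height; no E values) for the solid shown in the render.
Reading the render: the shape is a wedge (ramp): 9 × 13 mm base, rising to 19 mm along the y=0 edge and sloping linearly to z=0 at y=13 (dimensions read to the nearest mm from the axis ticks). For the g-code, the solid's height is divided into equal slices at the stated Δz and each level perimeter traced with G1 moves after a G0 lift.

; perimeter-only toolpath
G21 ; units = mm
G90 ; absolute positioning
G28 ; home
; layer 1
G0 Z3.800
G0 X0.000 Y0.000
G1 X9.000 Y0.000
G1 X9.000 Y10.400
G1 X0.000 Y10.400
G1 X0.000 Y0.000
; layer 2
G0 Z7.600
G0 X0.000 Y0.000
G1 X9.000 Y0.000
G1 X9.000 Y7.800
G1 X0.000 Y7.800
G1 X0.000 Y0.000
; layer 3
G0 Z11.400
G0 X0.000 Y0.000
G1 X9.000 Y0.000
G1 X9.000 Y5.200
G1 X0.000 Y5.200
G1 X0.000 Y0.000
; layer 4
G0 Z15.200
G0 X0.000 Y0.000
G1 X9.000 Y0.000
G1 X9.000 Y2.600
G1 X0.000 Y2.600
G1 X0.000 Y0.000
M2 ; end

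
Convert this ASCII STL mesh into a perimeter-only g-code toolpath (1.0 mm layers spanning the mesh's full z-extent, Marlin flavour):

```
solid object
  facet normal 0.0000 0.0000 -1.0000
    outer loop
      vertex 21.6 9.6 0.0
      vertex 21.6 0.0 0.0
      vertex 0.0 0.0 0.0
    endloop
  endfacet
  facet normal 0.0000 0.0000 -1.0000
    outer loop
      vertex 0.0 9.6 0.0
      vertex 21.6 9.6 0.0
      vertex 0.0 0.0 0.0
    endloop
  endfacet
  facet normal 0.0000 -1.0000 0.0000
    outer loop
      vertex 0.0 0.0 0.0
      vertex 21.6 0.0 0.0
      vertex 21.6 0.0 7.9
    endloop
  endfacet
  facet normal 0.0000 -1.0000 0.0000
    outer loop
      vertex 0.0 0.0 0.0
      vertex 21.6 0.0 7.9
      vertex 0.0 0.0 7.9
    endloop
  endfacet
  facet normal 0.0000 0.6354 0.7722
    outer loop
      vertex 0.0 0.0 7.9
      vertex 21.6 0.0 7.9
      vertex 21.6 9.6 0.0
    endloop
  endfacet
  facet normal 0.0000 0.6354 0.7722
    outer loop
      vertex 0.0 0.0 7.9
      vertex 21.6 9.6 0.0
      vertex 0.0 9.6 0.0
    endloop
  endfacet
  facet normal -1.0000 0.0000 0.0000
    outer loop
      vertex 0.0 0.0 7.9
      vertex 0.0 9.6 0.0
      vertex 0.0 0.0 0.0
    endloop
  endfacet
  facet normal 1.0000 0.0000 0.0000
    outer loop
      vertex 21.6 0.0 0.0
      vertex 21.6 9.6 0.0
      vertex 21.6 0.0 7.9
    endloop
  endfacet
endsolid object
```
; perimeter-only toolpath
G21 ; units = mm
G90 ; absolute positioning
G28 ; home
; layer 1
G0 Z1.0
G0 X0.0 Y0.0
G1 X21.6 Y0.0
G1 X21.6 Y8.4
G1 X0.0 Y8.4
G1 X0.0 Y0.0
; layer 2
G0 Z2.0
G0 X0.0 Y0.0
G1 X21.6 Y0.0
G1 X21.6 Y7.2
G1 X0.0 Y7.2
G1 X0.0 Y0.0
; layer 3
G0 Z3.0
G0 X0.0 Y0.0
G1 X21.6 Y0.0
G1 X21.6 Y6.0
G1 X0.0 Y6.0
G1 X0.0 Y0.0
; layer 4
G0 Z4.0
G0 X0.0 Y0.0
G1 X21.6 Y0.0
G1 X21.6 Y4.8
G1 X0.0 Y4.8
G1 X0.0 Y0.0
; layer 5
G0 Z4.9
G0 X0.0 Y0.0
G1 X21.6 Y0.0
G1 X21.6 Y3.6
G1 X0.0 Y3.6
G1 X0.0 Y0.0
; layer 6
G0 Z5.9
G0 X0.0 Y0.0
G1 X21.6 Y0.0
G1 X21.6 Y2.4
G1 X0.0 Y2.4
G1 X0.0 Y0.0
; layer 7
G0 Z6.9
G0 X0.0 Y0.0
G1 X21.6 Y0.0
G1 X21.6 Y1.2
G1 X0.0 Y1.2
G1 X0.0 Y0.0
M2 ; end

The solid is a wedge (ramp): 21.6 × 9.6 mm base, rising to 7.9 mm along the y=0 edge and sloping linearly to z=0 at y=9.6. Slicing at Δz = 1.0 mm — 8 equal slices spanning the solid's height, so layer i sits at z = i·h/8 — gives 7 non-empty perimeters. Each is a 4-segment closed polygon; G0 lifts to the layer z and rapids to the start vertex, then G1 traces the edges. The cross-section shrinks linearly with z (the slice at the apex is degenerate and omitted).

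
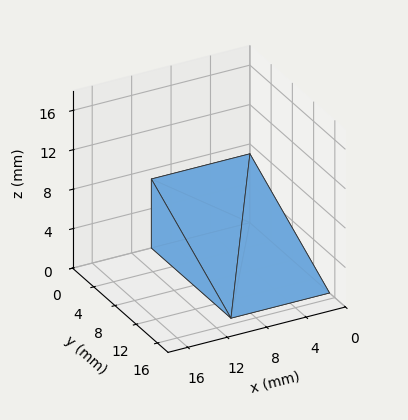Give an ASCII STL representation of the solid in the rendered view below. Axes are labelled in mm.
Reading the render: the shape is a wedge (ramp): 10 × 15 mm base, rising to 7 mm along the y=0 edge and sloping linearly to z=0 at y=15 (dimensions read to the nearest mm from the axis ticks). For the STL, each face is triangulated and given an outward normal.

solid part
  facet normal 0.0000 0.0000 -1.0000
    outer loop
      vertex 10.0 15.0 0.0
      vertex 10.0 0.0 0.0
      vertex 0.0 0.0 0.0
    endloop
  endfacet
  facet normal 0.0000 0.0000 -1.0000
    outer loop
      vertex 0.0 15.0 0.0
      vertex 10.0 15.0 0.0
      vertex 0.0 0.0 0.0
    endloop
  endfacet
  facet normal 0.0000 -1.0000 0.0000
    outer loop
      vertex 0.0 0.0 0.0
      vertex 10.0 0.0 0.0
      vertex 10.0 0.0 7.0
    endloop
  endfacet
  facet normal 0.0000 -1.0000 0.0000
    outer loop
      vertex 0.0 0.0 0.0
      vertex 10.0 0.0 7.0
      vertex 0.0 0.0 7.0
    endloop
  endfacet
  facet normal 0.0000 0.4229 0.9062
    outer loop
      vertex 0.0 0.0 7.0
      vertex 10.0 0.0 7.0
      vertex 10.0 15.0 0.0
    endloop
  endfacet
  facet normal 0.0000 0.4229 0.9062
    outer loop
      vertex 0.0 0.0 7.0
      vertex 10.0 15.0 0.0
      vertex 0.0 15.0 0.0
    endloop
  endfacet
  facet normal -1.0000 0.0000 0.0000
    outer loop
      vertex 0.0 0.0 7.0
      vertex 0.0 15.0 0.0
      vertex 0.0 0.0 0.0
    endloop
  endfacet
  facet normal 1.0000 0.0000 0.0000
    outer loop
      vertex 10.0 0.0 0.0
      vertex 10.0 15.0 0.0
      vertex 10.0 0.0 7.0
    endloop
  endfacet
endsolid part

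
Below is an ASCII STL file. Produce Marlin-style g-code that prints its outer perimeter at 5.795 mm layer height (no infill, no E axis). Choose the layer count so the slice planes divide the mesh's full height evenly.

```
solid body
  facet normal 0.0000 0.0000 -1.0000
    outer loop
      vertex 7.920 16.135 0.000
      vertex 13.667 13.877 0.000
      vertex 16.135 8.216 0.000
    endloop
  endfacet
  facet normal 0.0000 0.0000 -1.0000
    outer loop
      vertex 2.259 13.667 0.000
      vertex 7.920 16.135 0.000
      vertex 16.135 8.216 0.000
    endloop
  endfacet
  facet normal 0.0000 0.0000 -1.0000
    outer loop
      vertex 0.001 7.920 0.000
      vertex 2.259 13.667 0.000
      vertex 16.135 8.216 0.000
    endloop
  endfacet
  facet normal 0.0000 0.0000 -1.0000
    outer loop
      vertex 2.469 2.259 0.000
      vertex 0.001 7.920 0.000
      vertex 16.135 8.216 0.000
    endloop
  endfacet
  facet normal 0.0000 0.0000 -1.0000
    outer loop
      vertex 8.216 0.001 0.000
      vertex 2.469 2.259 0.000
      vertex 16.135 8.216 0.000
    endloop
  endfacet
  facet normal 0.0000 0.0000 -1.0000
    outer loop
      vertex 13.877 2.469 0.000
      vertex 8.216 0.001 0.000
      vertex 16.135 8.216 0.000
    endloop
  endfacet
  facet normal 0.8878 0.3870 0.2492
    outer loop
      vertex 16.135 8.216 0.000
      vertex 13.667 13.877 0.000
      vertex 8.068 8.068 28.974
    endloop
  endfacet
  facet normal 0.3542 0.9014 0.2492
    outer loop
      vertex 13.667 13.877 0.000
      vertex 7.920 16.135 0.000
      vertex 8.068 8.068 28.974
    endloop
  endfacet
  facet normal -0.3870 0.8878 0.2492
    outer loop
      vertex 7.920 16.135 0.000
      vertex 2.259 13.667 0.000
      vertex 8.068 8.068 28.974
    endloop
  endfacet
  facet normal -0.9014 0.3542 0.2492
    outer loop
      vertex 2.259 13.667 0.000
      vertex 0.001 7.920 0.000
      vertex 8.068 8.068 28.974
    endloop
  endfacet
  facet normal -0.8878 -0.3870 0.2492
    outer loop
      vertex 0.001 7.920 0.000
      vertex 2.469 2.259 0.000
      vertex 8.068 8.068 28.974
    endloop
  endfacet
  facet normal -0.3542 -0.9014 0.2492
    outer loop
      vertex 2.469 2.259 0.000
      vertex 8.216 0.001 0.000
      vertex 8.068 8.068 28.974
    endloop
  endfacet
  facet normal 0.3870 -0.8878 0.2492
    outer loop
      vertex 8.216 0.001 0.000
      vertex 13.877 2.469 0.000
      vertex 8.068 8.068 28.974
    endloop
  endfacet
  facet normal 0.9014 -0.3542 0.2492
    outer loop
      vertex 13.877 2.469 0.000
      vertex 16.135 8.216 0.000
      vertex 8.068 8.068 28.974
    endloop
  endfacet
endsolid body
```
; perimeter-only toolpath
G21 ; units = mm
G90 ; absolute positioning
G28 ; home
; layer 1
G0 Z5.795
G0 X14.522 Y8.186
G1 X12.547 Y12.715
G1 X7.950 Y14.522
G1 X3.421 Y12.547
G1 X1.614 Y7.950
G1 X3.589 Y3.421
G1 X8.186 Y1.614
G1 X12.715 Y3.589
G1 X14.522 Y8.186
; layer 2
G0 Z11.590
G0 X12.908 Y8.157
G1 X11.427 Y11.553
G1 X7.979 Y12.908
G1 X4.583 Y11.427
G1 X3.228 Y7.979
G1 X4.709 Y4.583
G1 X8.157 Y3.228
G1 X11.553 Y4.709
G1 X12.908 Y8.157
; layer 3
G0 Z17.384
G0 X11.295 Y8.127
G1 X10.308 Y10.392
G1 X8.009 Y11.295
G1 X5.744 Y10.308
G1 X4.841 Y8.009
G1 X5.828 Y5.744
G1 X8.127 Y4.841
G1 X10.392 Y5.828
G1 X11.295 Y8.127
; layer 4
G0 Z23.179
G0 X9.681 Y8.098
G1 X9.188 Y9.230
G1 X8.038 Y9.681
G1 X6.906 Y9.188
G1 X6.455 Y8.038
G1 X6.948 Y6.906
G1 X8.098 Y6.455
G1 X9.230 Y6.948
G1 X9.681 Y8.098
M2 ; end

The solid is a regular 8-sided pyramid, base circumscribed radius ≈ 8.07 mm, apex at z ≈ 29 mm. Slicing at Δz = 5.795 mm — 5 equal slices spanning the solid's height, so layer i sits at z = i·h/5 — gives 4 non-empty perimeters. Each is a 8-segment closed polygon; G0 lifts to the layer z and rapids to the start vertex, then G1 traces the edges. The cross-section shrinks linearly with z (the slice at the apex is degenerate and omitted).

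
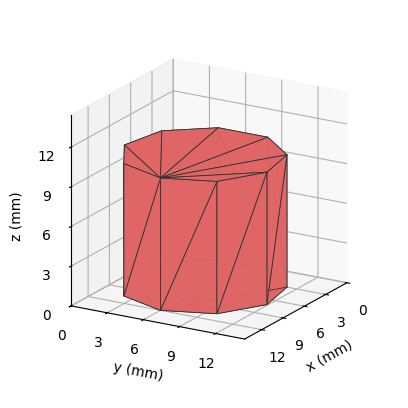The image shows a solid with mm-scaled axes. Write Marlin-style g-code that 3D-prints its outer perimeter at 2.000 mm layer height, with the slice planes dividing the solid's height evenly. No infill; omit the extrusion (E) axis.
Reading the render: the shape is a regular 9-sided prism (a cylinder approximated with 9 flat sides), circumscribed radius ≈ 6 mm, height ≈ 10 mm (dimensions read to the nearest mm from the axis ticks). For the g-code, the solid's height is divided into equal slices at the stated Δz and each level perimeter traced with G1 moves after a G0 lift.

; perimeter-only toolpath
G21 ; units = mm
G90 ; absolute positioning
G28 ; home
; layer 1
G0 Z2.000
G0 X12.000 Y6.000
G1 X10.596 Y9.857
G1 X7.042 Y11.909
G1 X3.000 Y11.196
G1 X0.362 Y8.052
G1 X0.362 Y3.948
G1 X3.000 Y0.804
G1 X7.042 Y0.091
G1 X10.596 Y2.143
G1 X12.000 Y6.000
; layer 2
G0 Z4.000
G0 X12.000 Y6.000
G1 X10.596 Y9.857
G1 X7.042 Y11.909
G1 X3.000 Y11.196
G1 X0.362 Y8.052
G1 X0.362 Y3.948
G1 X3.000 Y0.804
G1 X7.042 Y0.091
G1 X10.596 Y2.143
G1 X12.000 Y6.000
; layer 3
G0 Z6.000
G0 X12.000 Y6.000
G1 X10.596 Y9.857
G1 X7.042 Y11.909
G1 X3.000 Y11.196
G1 X0.362 Y8.052
G1 X0.362 Y3.948
G1 X3.000 Y0.804
G1 X7.042 Y0.091
G1 X10.596 Y2.143
G1 X12.000 Y6.000
; layer 4
G0 Z8.000
G0 X12.000 Y6.000
G1 X10.596 Y9.857
G1 X7.042 Y11.909
G1 X3.000 Y11.196
G1 X0.362 Y8.052
G1 X0.362 Y3.948
G1 X3.000 Y0.804
G1 X7.042 Y0.091
G1 X10.596 Y2.143
G1 X12.000 Y6.000
; layer 5
G0 Z10.000
G0 X12.000 Y6.000
G1 X10.596 Y9.857
G1 X7.042 Y11.909
G1 X3.000 Y11.196
G1 X0.362 Y8.052
G1 X0.362 Y3.948
G1 X3.000 Y0.804
G1 X7.042 Y0.091
G1 X10.596 Y2.143
G1 X12.000 Y6.000
M2 ; end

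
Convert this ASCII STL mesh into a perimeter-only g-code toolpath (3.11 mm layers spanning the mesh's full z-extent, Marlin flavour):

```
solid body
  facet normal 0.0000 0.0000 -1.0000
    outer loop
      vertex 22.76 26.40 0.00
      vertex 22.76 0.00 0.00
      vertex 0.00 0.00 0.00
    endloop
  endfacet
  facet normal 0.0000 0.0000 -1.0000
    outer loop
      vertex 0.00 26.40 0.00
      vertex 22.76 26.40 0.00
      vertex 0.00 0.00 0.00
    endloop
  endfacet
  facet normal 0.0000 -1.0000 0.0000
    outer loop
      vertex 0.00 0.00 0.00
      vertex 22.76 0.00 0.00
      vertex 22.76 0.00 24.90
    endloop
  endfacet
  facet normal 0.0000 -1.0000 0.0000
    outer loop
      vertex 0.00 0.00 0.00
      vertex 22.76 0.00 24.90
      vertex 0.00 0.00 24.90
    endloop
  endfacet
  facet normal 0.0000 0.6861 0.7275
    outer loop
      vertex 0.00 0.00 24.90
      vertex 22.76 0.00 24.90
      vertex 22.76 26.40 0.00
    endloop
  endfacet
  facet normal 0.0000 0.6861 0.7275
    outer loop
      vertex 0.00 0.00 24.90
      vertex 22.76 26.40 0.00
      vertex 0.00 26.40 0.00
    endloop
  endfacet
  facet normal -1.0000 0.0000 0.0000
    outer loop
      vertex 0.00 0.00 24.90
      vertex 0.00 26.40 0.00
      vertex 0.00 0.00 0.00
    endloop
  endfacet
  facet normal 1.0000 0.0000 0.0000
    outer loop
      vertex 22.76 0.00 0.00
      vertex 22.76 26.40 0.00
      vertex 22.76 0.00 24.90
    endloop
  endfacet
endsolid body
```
; perimeter-only toolpath
G21 ; units = mm
G90 ; absolute positioning
G28 ; home
; layer 1
G0 Z3.11
G0 X0.00 Y0.00
G1 X22.76 Y0.00
G1 X22.76 Y23.10
G1 X0.00 Y23.10
G1 X0.00 Y0.00
; layer 2
G0 Z6.22
G0 X0.00 Y0.00
G1 X22.76 Y0.00
G1 X22.76 Y19.80
G1 X0.00 Y19.80
G1 X0.00 Y0.00
; layer 3
G0 Z9.34
G0 X0.00 Y0.00
G1 X22.76 Y0.00
G1 X22.76 Y16.50
G1 X0.00 Y16.50
G1 X0.00 Y0.00
; layer 4
G0 Z12.45
G0 X0.00 Y0.00
G1 X22.76 Y0.00
G1 X22.76 Y13.20
G1 X0.00 Y13.20
G1 X0.00 Y0.00
; layer 5
G0 Z15.56
G0 X0.00 Y0.00
G1 X22.76 Y0.00
G1 X22.76 Y9.90
G1 X0.00 Y9.90
G1 X0.00 Y0.00
; layer 6
G0 Z18.67
G0 X0.00 Y0.00
G1 X22.76 Y0.00
G1 X22.76 Y6.60
G1 X0.00 Y6.60
G1 X0.00 Y0.00
; layer 7
G0 Z21.79
G0 X0.00 Y0.00
G1 X22.76 Y0.00
G1 X22.76 Y3.30
G1 X0.00 Y3.30
G1 X0.00 Y0.00
M2 ; end

The solid is a wedge (ramp): 22.8 × 26.4 mm base, rising to 24.9 mm along the y=0 edge and sloping linearly to z=0 at y=26.4. Slicing at Δz = 3.11 mm — 8 equal slices spanning the solid's height, so layer i sits at z = i·h/8 — gives 7 non-empty perimeters. Each is a 4-segment closed polygon; G0 lifts to the layer z and rapids to the start vertex, then G1 traces the edges. The cross-section shrinks linearly with z (the slice at the apex is degenerate and omitted).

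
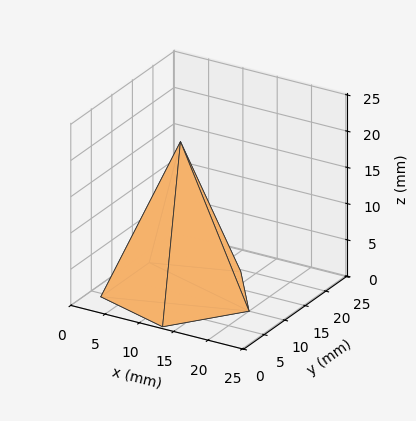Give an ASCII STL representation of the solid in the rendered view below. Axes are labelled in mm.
Reading the render: the shape is a regular 5-sided pyramid, base circumscribed radius ≈ 10 mm, apex at z ≈ 21 mm (dimensions read to the nearest mm from the axis ticks). For the STL, each face is triangulated and given an outward normal.

solid part
  facet normal 0.0000 0.0000 -1.0000
    outer loop
      vertex 1.910 15.878 0.000
      vertex 13.090 19.511 0.000
      vertex 20.000 10.000 0.000
    endloop
  endfacet
  facet normal 0.0000 0.0000 -1.0000
    outer loop
      vertex 1.910 4.122 0.000
      vertex 1.910 15.878 0.000
      vertex 20.000 10.000 0.000
    endloop
  endfacet
  facet normal 0.0000 0.0000 -1.0000
    outer loop
      vertex 13.090 0.489 0.000
      vertex 1.910 4.122 0.000
      vertex 20.000 10.000 0.000
    endloop
  endfacet
  facet normal 0.7549 0.5485 0.3595
    outer loop
      vertex 20.000 10.000 0.000
      vertex 13.090 19.511 0.000
      vertex 10.000 10.000 21.000
    endloop
  endfacet
  facet normal -0.2884 0.8875 0.3595
    outer loop
      vertex 13.090 19.511 0.000
      vertex 1.910 15.878 0.000
      vertex 10.000 10.000 21.000
    endloop
  endfacet
  facet normal -0.9332 0.0000 0.3595
    outer loop
      vertex 1.910 15.878 0.000
      vertex 1.910 4.122 0.000
      vertex 10.000 10.000 21.000
    endloop
  endfacet
  facet normal -0.2884 -0.8875 0.3595
    outer loop
      vertex 1.910 4.122 0.000
      vertex 13.090 0.489 0.000
      vertex 10.000 10.000 21.000
    endloop
  endfacet
  facet normal 0.7549 -0.5485 0.3595
    outer loop
      vertex 13.090 0.489 0.000
      vertex 20.000 10.000 0.000
      vertex 10.000 10.000 21.000
    endloop
  endfacet
endsolid part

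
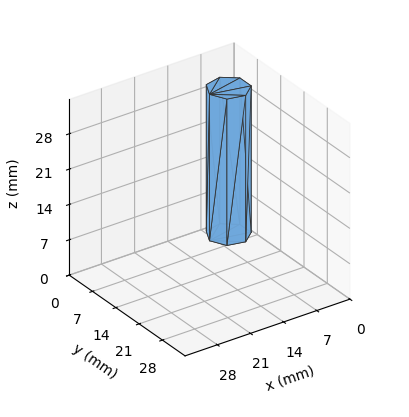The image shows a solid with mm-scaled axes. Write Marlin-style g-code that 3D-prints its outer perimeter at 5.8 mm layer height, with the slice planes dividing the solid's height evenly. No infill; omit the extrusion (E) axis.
Reading the render: the shape is a regular 7-sided prism (a cylinder approximated with 7 flat sides), circumscribed radius ≈ 4 mm, height ≈ 29 mm (dimensions read to the nearest mm from the axis ticks). For the g-code, the solid's height is divided into equal slices at the stated Δz and each level perimeter traced with G1 moves after a G0 lift.

; perimeter-only toolpath
G21 ; units = mm
G90 ; absolute positioning
G28 ; home
; layer 1
G0 Z5.8
G0 X8.0 Y4.0
G1 X6.5 Y7.1
G1 X3.1 Y7.9
G1 X0.4 Y5.7
G1 X0.4 Y2.3
G1 X3.1 Y0.1
G1 X6.5 Y0.9
G1 X8.0 Y4.0
; layer 2
G0 Z11.6
G0 X8.0 Y4.0
G1 X6.5 Y7.1
G1 X3.1 Y7.9
G1 X0.4 Y5.7
G1 X0.4 Y2.3
G1 X3.1 Y0.1
G1 X6.5 Y0.9
G1 X8.0 Y4.0
; layer 3
G0 Z17.4
G0 X8.0 Y4.0
G1 X6.5 Y7.1
G1 X3.1 Y7.9
G1 X0.4 Y5.7
G1 X0.4 Y2.3
G1 X3.1 Y0.1
G1 X6.5 Y0.9
G1 X8.0 Y4.0
; layer 4
G0 Z23.2
G0 X8.0 Y4.0
G1 X6.5 Y7.1
G1 X3.1 Y7.9
G1 X0.4 Y5.7
G1 X0.4 Y2.3
G1 X3.1 Y0.1
G1 X6.5 Y0.9
G1 X8.0 Y4.0
; layer 5
G0 Z29.0
G0 X8.0 Y4.0
G1 X6.5 Y7.1
G1 X3.1 Y7.9
G1 X0.4 Y5.7
G1 X0.4 Y2.3
G1 X3.1 Y0.1
G1 X6.5 Y0.9
G1 X8.0 Y4.0
M2 ; end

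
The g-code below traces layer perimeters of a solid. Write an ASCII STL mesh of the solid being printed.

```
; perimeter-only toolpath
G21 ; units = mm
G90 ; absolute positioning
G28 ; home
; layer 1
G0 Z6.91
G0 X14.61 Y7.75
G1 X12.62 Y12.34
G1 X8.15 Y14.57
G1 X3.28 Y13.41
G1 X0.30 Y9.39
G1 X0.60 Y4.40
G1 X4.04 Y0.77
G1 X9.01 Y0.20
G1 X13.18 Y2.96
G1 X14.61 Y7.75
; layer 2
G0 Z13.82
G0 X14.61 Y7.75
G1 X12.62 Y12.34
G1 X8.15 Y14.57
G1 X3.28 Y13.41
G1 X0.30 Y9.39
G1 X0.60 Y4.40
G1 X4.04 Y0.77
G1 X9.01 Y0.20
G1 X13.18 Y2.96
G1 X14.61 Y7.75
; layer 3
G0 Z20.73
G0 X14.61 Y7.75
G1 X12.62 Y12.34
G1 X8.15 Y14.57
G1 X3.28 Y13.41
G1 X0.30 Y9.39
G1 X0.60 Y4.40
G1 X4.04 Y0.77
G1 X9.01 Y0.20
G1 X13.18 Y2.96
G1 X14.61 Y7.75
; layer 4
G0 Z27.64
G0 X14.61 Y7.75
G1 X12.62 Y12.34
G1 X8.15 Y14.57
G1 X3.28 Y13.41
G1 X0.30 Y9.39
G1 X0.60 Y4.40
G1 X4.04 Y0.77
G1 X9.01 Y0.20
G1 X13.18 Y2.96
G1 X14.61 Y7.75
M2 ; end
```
solid part
  facet normal 0.0000 0.0000 -1.0000
    outer loop
      vertex 8.15 14.57 0.00
      vertex 12.62 12.34 0.00
      vertex 14.61 7.75 0.00
    endloop
  endfacet
  facet normal 0.0000 0.0000 -1.0000
    outer loop
      vertex 3.28 13.41 0.00
      vertex 8.15 14.57 0.00
      vertex 14.61 7.75 0.00
    endloop
  endfacet
  facet normal 0.0000 0.0000 -1.0000
    outer loop
      vertex 0.30 9.39 0.00
      vertex 3.28 13.41 0.00
      vertex 14.61 7.75 0.00
    endloop
  endfacet
  facet normal 0.0000 0.0000 -1.0000
    outer loop
      vertex 0.60 4.40 0.00
      vertex 0.30 9.39 0.00
      vertex 14.61 7.75 0.00
    endloop
  endfacet
  facet normal 0.0000 0.0000 -1.0000
    outer loop
      vertex 4.04 0.77 0.00
      vertex 0.60 4.40 0.00
      vertex 14.61 7.75 0.00
    endloop
  endfacet
  facet normal 0.0000 0.0000 -1.0000
    outer loop
      vertex 9.01 0.20 0.00
      vertex 4.04 0.77 0.00
      vertex 14.61 7.75 0.00
    endloop
  endfacet
  facet normal 0.0000 0.0000 -1.0000
    outer loop
      vertex 13.18 2.96 0.00
      vertex 9.01 0.20 0.00
      vertex 14.61 7.75 0.00
    endloop
  endfacet
  facet normal 0.0000 0.0000 1.0000
    outer loop
      vertex 14.61 7.75 27.64
      vertex 12.62 12.34 27.64
      vertex 8.15 14.57 27.64
    endloop
  endfacet
  facet normal 0.0000 0.0000 1.0000
    outer loop
      vertex 14.61 7.75 27.64
      vertex 8.15 14.57 27.64
      vertex 3.28 13.41 27.64
    endloop
  endfacet
  facet normal 0.0000 0.0000 1.0000
    outer loop
      vertex 14.61 7.75 27.64
      vertex 3.28 13.41 27.64
      vertex 0.30 9.39 27.64
    endloop
  endfacet
  facet normal 0.0000 0.0000 1.0000
    outer loop
      vertex 14.61 7.75 27.64
      vertex 0.30 9.39 27.64
      vertex 0.60 4.40 27.64
    endloop
  endfacet
  facet normal 0.0000 0.0000 1.0000
    outer loop
      vertex 14.61 7.75 27.64
      vertex 0.60 4.40 27.64
      vertex 4.04 0.77 27.64
    endloop
  endfacet
  facet normal 0.0000 0.0000 1.0000
    outer loop
      vertex 14.61 7.75 27.64
      vertex 4.04 0.77 27.64
      vertex 9.01 0.20 27.64
    endloop
  endfacet
  facet normal 0.0000 0.0000 1.0000
    outer loop
      vertex 14.61 7.75 27.64
      vertex 9.01 0.20 27.64
      vertex 13.18 2.96 27.64
    endloop
  endfacet
  facet normal 0.9175 0.3978 0.0000
    outer loop
      vertex 14.61 7.75 0.00
      vertex 12.62 12.34 0.00
      vertex 12.62 12.34 27.64
    endloop
  endfacet
  facet normal 0.9175 0.3978 0.0000
    outer loop
      vertex 14.61 7.75 0.00
      vertex 12.62 12.34 27.64
      vertex 14.61 7.75 27.64
    endloop
  endfacet
  facet normal 0.4464 0.8948 0.0000
    outer loop
      vertex 12.62 12.34 0.00
      vertex 8.15 14.57 0.00
      vertex 8.15 14.57 27.64
    endloop
  endfacet
  facet normal 0.4464 0.8948 0.0000
    outer loop
      vertex 12.62 12.34 0.00
      vertex 8.15 14.57 27.64
      vertex 12.62 12.34 27.64
    endloop
  endfacet
  facet normal -0.2317 0.9728 0.0000
    outer loop
      vertex 8.15 14.57 0.00
      vertex 3.28 13.41 0.00
      vertex 3.28 13.41 27.64
    endloop
  endfacet
  facet normal -0.2317 0.9728 0.0000
    outer loop
      vertex 8.15 14.57 0.00
      vertex 3.28 13.41 27.64
      vertex 8.15 14.57 27.64
    endloop
  endfacet
  facet normal -0.8033 0.5955 0.0000
    outer loop
      vertex 3.28 13.41 0.00
      vertex 0.30 9.39 0.00
      vertex 0.30 9.39 27.64
    endloop
  endfacet
  facet normal -0.8033 0.5955 0.0000
    outer loop
      vertex 3.28 13.41 0.00
      vertex 0.30 9.39 27.64
      vertex 3.28 13.41 27.64
    endloop
  endfacet
  facet normal -0.9982 -0.0600 0.0000
    outer loop
      vertex 0.30 9.39 0.00
      vertex 0.60 4.40 0.00
      vertex 0.60 4.40 27.64
    endloop
  endfacet
  facet normal -0.9982 -0.0600 0.0000
    outer loop
      vertex 0.30 9.39 0.00
      vertex 0.60 4.40 27.64
      vertex 0.30 9.39 27.64
    endloop
  endfacet
  facet normal -0.7258 -0.6879 0.0000
    outer loop
      vertex 0.60 4.40 0.00
      vertex 4.04 0.77 0.00
      vertex 4.04 0.77 27.64
    endloop
  endfacet
  facet normal -0.7258 -0.6879 0.0000
    outer loop
      vertex 0.60 4.40 0.00
      vertex 4.04 0.77 27.64
      vertex 0.60 4.40 27.64
    endloop
  endfacet
  facet normal -0.1139 -0.9935 0.0000
    outer loop
      vertex 4.04 0.77 0.00
      vertex 9.01 0.20 0.00
      vertex 9.01 0.20 27.64
    endloop
  endfacet
  facet normal -0.1139 -0.9935 0.0000
    outer loop
      vertex 4.04 0.77 0.00
      vertex 9.01 0.20 27.64
      vertex 4.04 0.77 27.64
    endloop
  endfacet
  facet normal 0.5519 -0.8339 0.0000
    outer loop
      vertex 9.01 0.20 0.00
      vertex 13.18 2.96 0.00
      vertex 13.18 2.96 27.64
    endloop
  endfacet
  facet normal 0.5519 -0.8339 0.0000
    outer loop
      vertex 9.01 0.20 0.00
      vertex 13.18 2.96 27.64
      vertex 9.01 0.20 27.64
    endloop
  endfacet
  facet normal 0.9582 -0.2861 0.0000
    outer loop
      vertex 13.18 2.96 0.00
      vertex 14.61 7.75 0.00
      vertex 14.61 7.75 27.64
    endloop
  endfacet
  facet normal 0.9582 -0.2861 0.0000
    outer loop
      vertex 13.18 2.96 0.00
      vertex 14.61 7.75 27.64
      vertex 13.18 2.96 27.64
    endloop
  endfacet
endsolid part

The G0 Z moves step by Δz≈6.91 mm. Every layer's G1 loop is the same polygon, so the solid is a straight extrusion of it from z=0 to z≈27.6. Closing with flat bottom and top caps and triangulating gives 32 facets — a regular 9-sided prism (a cylinder approximated with 9 flat sides), circumscribed radius ≈ 7.31 mm, height ≈ 27.6 mm.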